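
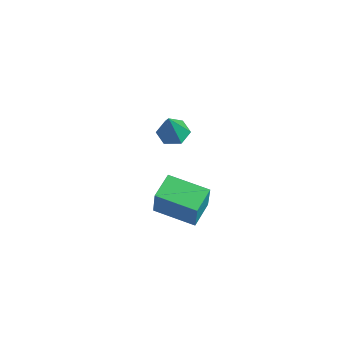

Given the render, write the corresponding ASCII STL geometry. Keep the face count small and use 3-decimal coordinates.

solid 
facet normal -0.304 0.342 -0.889
outer loop
vertex -1.443 1.847 -1.718
vertex -2.174 1.896 -1.449
vertex -1.69 2.505 -1.38
endloop
endfacet
facet normal 0.948 0.261 0.185
outer loop
vertex -1.443 1.847 -1.718
vertex -1.69 2.505 -1.38
vertex -1.646 1.304 0.089
endloop
endfacet
facet normal -0.305 0.343 -0.888
outer loop
vertex -1.69 2.505 -1.38
vertex -2.174 1.896 -1.449
vertex -2.42 2.554 -1.11
endloop
endfacet
facet normal 0.274 0.749 0.604
outer loop
vertex -1.69 2.505 -1.38
vertex -2.42 2.554 -1.11
vertex -1.646 1.304 0.089
endloop
endfacet
facet normal -0.305 0.344 -0.888
outer loop
vertex -2.42 2.554 -1.11
vertex -2.174 1.896 -1.449
vertex -2.904 1.946 -1.179
endloop
endfacet
facet normal -0.563 0.364 0.742
outer loop
vertex -2.42 2.554 -1.11
vertex -2.904 1.946 -1.179
vertex -1.646 1.304 0.089
endloop
endfacet
facet normal -0.305 0.342 -0.889
outer loop
vertex -2.904 1.946 -1.179
vertex -2.174 1.896 -1.449
vertex -2.657 1.288 -1.517
endloop
endfacet
facet normal -0.726 -0.510 0.462
outer loop
vertex -2.904 1.946 -1.179
vertex -2.657 1.288 -1.517
vertex -1.646 1.304 0.089
endloop
endfacet
facet normal -0.305 0.342 -0.889
outer loop
vertex -2.657 1.288 -1.517
vertex -2.174 1.896 -1.449
vertex -1.927 1.238 -1.787
endloop
endfacet
facet normal -0.052 -0.998 0.043
outer loop
vertex -2.657 1.288 -1.517
vertex -1.927 1.238 -1.787
vertex -1.646 1.304 0.089
endloop
endfacet
facet normal -0.304 0.342 -0.889
outer loop
vertex -1.927 1.238 -1.787
vertex -2.174 1.896 -1.449
vertex -1.443 1.847 -1.718
endloop
endfacet
facet normal 0.785 -0.613 -0.096
outer loop
vertex -1.927 1.238 -1.787
vertex -1.443 1.847 -1.718
vertex -1.646 1.304 0.089
endloop
endfacet
facet normal -0.807 -0.558 0.192
outer loop
vertex 2.688 -2.158 -0.476
vertex 2.053 -1.1 -0.068
vertex 2.165 -1.907 -1.945
endloop
endfacet
facet normal 0.489 -0.814 -0.313
outer loop
vertex 3.707 -0.84 -2.312
vertex 2.688 -2.158 -0.476
vertex 2.165 -1.907 -1.945
endloop
endfacet
facet normal -0.808 -0.558 0.192
outer loop
vertex 2.165 -1.907 -1.945
vertex 2.053 -1.1 -0.068
vertex 1.53 -0.848 -1.538
endloop
endfacet
facet normal -0.331 0.159 -0.930
outer loop
vertex 1.53 -0.848 -1.538
vertex 3.707 -0.84 -2.312
vertex 2.165 -1.907 -1.945
endloop
endfacet
facet normal 0.332 -0.160 0.930
outer loop
vertex 2.688 -2.158 -0.476
vertex 3.595 -0.033 -0.435
vertex 2.053 -1.1 -0.068
endloop
endfacet
facet normal 0.489 -0.814 -0.313
outer loop
vertex 4.23 -1.092 -0.842
vertex 2.688 -2.158 -0.476
vertex 3.707 -0.84 -2.312
endloop
endfacet
facet normal 0.331 -0.159 0.930
outer loop
vertex 4.23 -1.092 -0.842
vertex 3.595 -0.033 -0.435
vertex 2.688 -2.158 -0.476
endloop
endfacet
facet normal -0.489 0.814 0.313
outer loop
vertex 2.053 -1.1 -0.068
vertex 3.595 -0.033 -0.435
vertex 1.53 -0.848 -1.538
endloop
endfacet
facet normal -0.331 0.160 -0.930
outer loop
vertex 3.072 0.218 -1.904
vertex 3.707 -0.84 -2.312
vertex 1.53 -0.848 -1.538
endloop
endfacet
facet normal -0.489 0.814 0.313
outer loop
vertex 1.53 -0.848 -1.538
vertex 3.595 -0.033 -0.435
vertex 3.072 0.218 -1.904
endloop
endfacet
facet normal 0.807 0.558 -0.191
outer loop
vertex 3.072 0.218 -1.904
vertex 4.23 -1.092 -0.842
vertex 3.707 -0.84 -2.312
endloop
endfacet
facet normal 0.807 0.558 -0.192
outer loop
vertex 3.595 -0.033 -0.435
vertex 4.23 -1.092 -0.842
vertex 3.072 0.218 -1.904
endloop
endfacet

endsolid


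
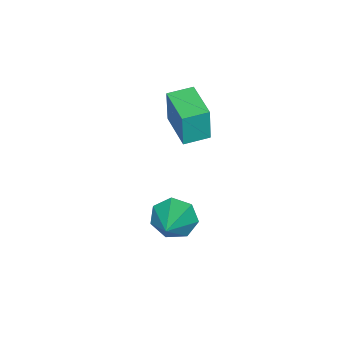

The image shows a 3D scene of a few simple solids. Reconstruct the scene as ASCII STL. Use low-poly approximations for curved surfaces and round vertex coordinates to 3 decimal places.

solid 
facet normal -0.565 -0.824 0.054
outer loop
vertex -3.151 -3.954 3.977
vertex -4.081 -3.313 4.031
vertex -3.27 -3.983 2.282
endloop
endfacet
facet normal 0.822 -0.567 -0.048
outer loop
vertex -2.299 -2.567 2.189
vertex -3.151 -3.954 3.977
vertex -3.27 -3.983 2.282
endloop
endfacet
facet normal -0.564 -0.824 0.054
outer loop
vertex -3.27 -3.983 2.282
vertex -4.081 -3.313 4.031
vertex -4.2 -3.343 2.336
endloop
endfacet
facet normal -0.070 -0.018 -0.997
outer loop
vertex -4.2 -3.343 2.336
vertex -2.299 -2.567 2.189
vertex -3.27 -3.983 2.282
endloop
endfacet
facet normal 0.070 0.018 0.997
outer loop
vertex -3.151 -3.954 3.977
vertex -3.11 -1.897 3.938
vertex -4.081 -3.313 4.031
endloop
endfacet
facet normal 0.823 -0.567 -0.048
outer loop
vertex -2.18 -2.537 3.884
vertex -3.151 -3.954 3.977
vertex -2.299 -2.567 2.189
endloop
endfacet
facet normal 0.070 0.018 0.997
outer loop
vertex -2.18 -2.537 3.884
vertex -3.11 -1.897 3.938
vertex -3.151 -3.954 3.977
endloop
endfacet
facet normal -0.822 0.567 0.048
outer loop
vertex -4.081 -3.313 4.031
vertex -3.11 -1.897 3.938
vertex -4.2 -3.343 2.336
endloop
endfacet
facet normal -0.070 -0.018 -0.997
outer loop
vertex -3.229 -1.926 2.243
vertex -2.299 -2.567 2.189
vertex -4.2 -3.343 2.336
endloop
endfacet
facet normal -0.822 0.567 0.048
outer loop
vertex -4.2 -3.343 2.336
vertex -3.11 -1.897 3.938
vertex -3.229 -1.926 2.243
endloop
endfacet
facet normal 0.565 0.824 -0.054
outer loop
vertex -3.229 -1.926 2.243
vertex -2.18 -2.537 3.884
vertex -2.299 -2.567 2.189
endloop
endfacet
facet normal 0.564 0.824 -0.054
outer loop
vertex -3.11 -1.897 3.938
vertex -2.18 -2.537 3.884
vertex -3.229 -1.926 2.243
endloop
endfacet
facet normal -0.804 -0.363 -0.472
outer loop
vertex 1.21 -1.606 0.645
vertex 0.692 -0.898 0.983
vertex 1.18 -0.936 0.181
endloop
endfacet
facet normal 0.878 -0.245 -0.411
outer loop
vertex 1.21 -1.606 0.645
vertex 1.18 -0.936 0.181
vertex 2.148 -0.242 1.837
endloop
endfacet
facet normal -0.804 -0.362 -0.472
outer loop
vertex 1.18 -0.936 0.181
vertex 0.692 -0.898 0.983
vertex 0.783 -0.237 0.321
endloop
endfacet
facet normal 0.650 0.486 -0.584
outer loop
vertex 1.18 -0.936 0.181
vertex 0.783 -0.237 0.321
vertex 2.148 -0.242 1.837
endloop
endfacet
facet normal -0.804 -0.362 -0.472
outer loop
vertex 0.783 -0.237 0.321
vertex 0.692 -0.898 0.983
vertex 0.318 -0.036 0.96
endloop
endfacet
facet normal 0.189 0.968 -0.167
outer loop
vertex 0.783 -0.237 0.321
vertex 0.318 -0.036 0.96
vertex 2.148 -0.242 1.837
endloop
endfacet
facet normal -0.804 -0.361 -0.472
outer loop
vertex 0.318 -0.036 0.96
vertex 0.692 -0.898 0.983
vertex 0.134 -0.483 1.616
endloop
endfacet
facet normal -0.158 0.836 0.525
outer loop
vertex 0.318 -0.036 0.96
vertex 0.134 -0.483 1.616
vertex 2.148 -0.242 1.837
endloop
endfacet
facet normal -0.804 -0.362 -0.471
outer loop
vertex 0.134 -0.483 1.616
vertex 0.692 -0.898 0.983
vertex 0.371 -1.243 1.796
endloop
endfacet
facet normal -0.130 0.190 0.973
outer loop
vertex 0.134 -0.483 1.616
vertex 0.371 -1.243 1.796
vertex 2.148 -0.242 1.837
endloop
endfacet
facet normal -0.804 -0.362 -0.471
outer loop
vertex 0.371 -1.243 1.796
vertex 0.692 -0.898 0.983
vertex 0.849 -1.743 1.364
endloop
endfacet
facet normal 0.253 -0.483 0.838
outer loop
vertex 0.371 -1.243 1.796
vertex 0.849 -1.743 1.364
vertex 2.148 -0.242 1.837
endloop
endfacet
facet normal -0.803 -0.362 -0.472
outer loop
vertex 0.849 -1.743 1.364
vertex 0.692 -0.898 0.983
vertex 1.21 -1.606 0.645
endloop
endfacet
facet normal 0.701 -0.677 0.223
outer loop
vertex 0.849 -1.743 1.364
vertex 1.21 -1.606 0.645
vertex 2.148 -0.242 1.837
endloop
endfacet

endsolid


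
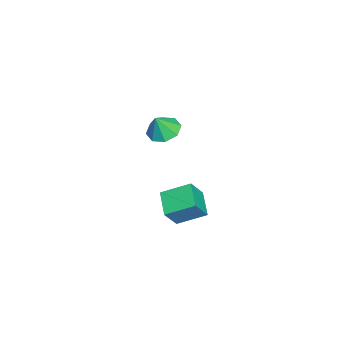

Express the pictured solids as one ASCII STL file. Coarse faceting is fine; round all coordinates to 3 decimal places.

solid 
facet normal -0.350 0.263 -0.899
outer loop
vertex -3.332 0.419 -3.762
vertex -4.157 0.933 -3.291
vertex -3.159 1.21 -3.598
endloop
endfacet
facet normal 0.952 -0.246 0.183
outer loop
vertex -3.332 0.419 -3.762
vertex -3.159 1.21 -3.598
vertex -3.643 0.547 -1.969
endloop
endfacet
facet normal -0.350 0.263 -0.899
outer loop
vertex -3.159 1.21 -3.598
vertex -4.157 0.933 -3.291
vertex -3.57 1.839 -3.254
endloop
endfacet
facet normal 0.853 0.343 0.393
outer loop
vertex -3.159 1.21 -3.598
vertex -3.57 1.839 -3.254
vertex -3.643 0.547 -1.969
endloop
endfacet
facet normal -0.349 0.263 -0.899
outer loop
vertex -3.57 1.839 -3.254
vertex -4.157 0.933 -3.291
vertex -4.325 1.938 -2.932
endloop
endfacet
facet normal 0.370 0.645 0.669
outer loop
vertex -3.57 1.839 -3.254
vertex -4.325 1.938 -2.932
vertex -3.643 0.547 -1.969
endloop
endfacet
facet normal -0.350 0.263 -0.899
outer loop
vertex -4.325 1.938 -2.932
vertex -4.157 0.933 -3.291
vertex -4.981 1.448 -2.82
endloop
endfacet
facet normal -0.215 0.482 0.849
outer loop
vertex -4.325 1.938 -2.932
vertex -4.981 1.448 -2.82
vertex -3.643 0.547 -1.969
endloop
endfacet
facet normal -0.350 0.263 -0.899
outer loop
vertex -4.981 1.448 -2.82
vertex -4.157 0.933 -3.291
vertex -5.155 0.656 -2.984
endloop
endfacet
facet normal -0.559 -0.049 0.828
outer loop
vertex -4.981 1.448 -2.82
vertex -5.155 0.656 -2.984
vertex -3.643 0.547 -1.969
endloop
endfacet
facet normal -0.350 0.263 -0.899
outer loop
vertex -5.155 0.656 -2.984
vertex -4.157 0.933 -3.291
vertex -4.743 0.027 -3.328
endloop
endfacet
facet normal -0.460 -0.639 0.617
outer loop
vertex -5.155 0.656 -2.984
vertex -4.743 0.027 -3.328
vertex -3.643 0.547 -1.969
endloop
endfacet
facet normal -0.350 0.263 -0.899
outer loop
vertex -4.743 0.027 -3.328
vertex -4.157 0.933 -3.291
vertex -3.989 -0.071 -3.65
endloop
endfacet
facet normal 0.023 -0.940 0.341
outer loop
vertex -4.743 0.027 -3.328
vertex -3.989 -0.071 -3.65
vertex -3.643 0.547 -1.969
endloop
endfacet
facet normal -0.349 0.263 -0.899
outer loop
vertex -3.989 -0.071 -3.65
vertex -4.157 0.933 -3.291
vertex -3.332 0.419 -3.762
endloop
endfacet
facet normal 0.608 -0.778 0.161
outer loop
vertex -3.989 -0.071 -3.65
vertex -3.332 0.419 -3.762
vertex -3.643 0.547 -1.969
endloop
endfacet
facet normal -0.473 0.339 -0.814
outer loop
vertex 1.986 2.526 -4.646
vertex 1.773 4.184 -3.832
vertex 3.445 3.027 -5.285
endloop
endfacet
facet normal 0.115 -0.892 -0.437
outer loop
vertex 4.187 2.496 -4.008
vertex 1.986 2.526 -4.646
vertex 3.445 3.027 -5.285
endloop
endfacet
facet normal -0.473 0.338 -0.814
outer loop
vertex 3.445 3.027 -5.285
vertex 1.773 4.184 -3.832
vertex 3.231 4.686 -4.471
endloop
endfacet
facet normal 0.874 0.300 -0.383
outer loop
vertex 3.231 4.686 -4.471
vertex 4.187 2.496 -4.008
vertex 3.445 3.027 -5.285
endloop
endfacet
facet normal -0.874 -0.300 0.383
outer loop
vertex 1.986 2.526 -4.646
vertex 2.515 3.653 -2.555
vertex 1.773 4.184 -3.832
endloop
endfacet
facet normal 0.115 -0.891 -0.438
outer loop
vertex 2.729 1.994 -3.369
vertex 1.986 2.526 -4.646
vertex 4.187 2.496 -4.008
endloop
endfacet
facet normal -0.873 -0.301 0.383
outer loop
vertex 2.729 1.994 -3.369
vertex 2.515 3.653 -2.555
vertex 1.986 2.526 -4.646
endloop
endfacet
facet normal -0.115 0.892 0.438
outer loop
vertex 1.773 4.184 -3.832
vertex 2.515 3.653 -2.555
vertex 3.231 4.686 -4.471
endloop
endfacet
facet normal 0.874 0.300 -0.383
outer loop
vertex 3.974 4.154 -3.194
vertex 4.187 2.496 -4.008
vertex 3.231 4.686 -4.471
endloop
endfacet
facet normal -0.114 0.892 0.438
outer loop
vertex 3.231 4.686 -4.471
vertex 2.515 3.653 -2.555
vertex 3.974 4.154 -3.194
endloop
endfacet
facet normal 0.473 -0.339 0.813
outer loop
vertex 3.974 4.154 -3.194
vertex 2.729 1.994 -3.369
vertex 4.187 2.496 -4.008
endloop
endfacet
facet normal 0.473 -0.338 0.814
outer loop
vertex 2.515 3.653 -2.555
vertex 2.729 1.994 -3.369
vertex 3.974 4.154 -3.194
endloop
endfacet

endsolid


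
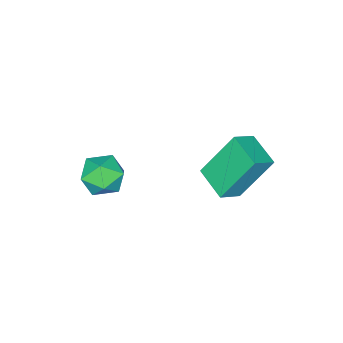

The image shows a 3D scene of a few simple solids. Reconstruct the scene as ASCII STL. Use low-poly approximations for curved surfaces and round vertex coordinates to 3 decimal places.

solid 
facet normal -0.516 0.839 -0.172
outer loop
vertex 3.139 -0.683 -4.227
vertex 2.373 -1.096 -3.946
vertex 2.898 -0.65 -3.345
endloop
endfacet
facet normal 0.159 0.987 0.006
outer loop
vertex 3.139 -0.683 -4.227
vertex 2.898 -0.65 -3.345
vertex 3.773 -0.789 -3.576
endloop
endfacet
facet normal 0.588 0.663 -0.464
outer loop
vertex 3.139 -0.683 -4.227
vertex 3.773 -0.789 -3.576
vertex 3.787 -1.322 -4.319
endloop
endfacet
facet normal 0.178 0.315 -0.932
outer loop
vertex 3.139 -0.683 -4.227
vertex 3.787 -1.322 -4.319
vertex 2.922 -1.512 -4.548
endloop
endfacet
facet normal -0.504 0.423 -0.753
outer loop
vertex 3.139 -0.683 -4.227
vertex 2.922 -1.512 -4.548
vertex 2.373 -1.096 -3.946
endloop
endfacet
facet normal 0.284 0.706 0.650
outer loop
vertex 3.773 -0.789 -3.576
vertex 2.898 -0.65 -3.345
vertex 3.398 -1.268 -2.892
endloop
endfacet
facet normal -0.808 0.465 0.361
outer loop
vertex 2.898 -0.65 -3.345
vertex 2.373 -1.096 -3.946
vertex 2.533 -1.458 -3.121
endloop
endfacet
facet normal -0.790 -0.206 -0.578
outer loop
vertex 2.373 -1.096 -3.946
vertex 2.922 -1.512 -4.548
vertex 2.547 -1.991 -3.864
endloop
endfacet
facet normal 0.314 -0.383 -0.869
outer loop
vertex 2.922 -1.512 -4.548
vertex 3.787 -1.322 -4.319
vertex 3.422 -2.13 -4.095
endloop
endfacet
facet normal 0.977 0.180 -0.111
outer loop
vertex 3.787 -1.322 -4.319
vertex 3.773 -0.789 -3.576
vertex 3.947 -1.684 -3.494
endloop
endfacet
facet normal -0.178 -0.315 0.932
outer loop
vertex 3.181 -2.097 -3.213
vertex 3.398 -1.268 -2.892
vertex 2.533 -1.458 -3.121
endloop
endfacet
facet normal -0.588 -0.663 0.464
outer loop
vertex 3.181 -2.097 -3.213
vertex 2.533 -1.458 -3.121
vertex 2.547 -1.991 -3.864
endloop
endfacet
facet normal -0.159 -0.987 -0.006
outer loop
vertex 3.181 -2.097 -3.213
vertex 2.547 -1.991 -3.864
vertex 3.422 -2.13 -4.095
endloop
endfacet
facet normal 0.516 -0.839 0.172
outer loop
vertex 3.181 -2.097 -3.213
vertex 3.422 -2.13 -4.095
vertex 3.947 -1.684 -3.494
endloop
endfacet
facet normal 0.504 -0.423 0.753
outer loop
vertex 3.181 -2.097 -3.213
vertex 3.947 -1.684 -3.494
vertex 3.398 -1.268 -2.892
endloop
endfacet
facet normal -0.314 0.383 0.869
outer loop
vertex 2.533 -1.458 -3.121
vertex 3.398 -1.268 -2.892
vertex 2.898 -0.65 -3.345
endloop
endfacet
facet normal -0.977 -0.180 0.111
outer loop
vertex 2.547 -1.991 -3.864
vertex 2.533 -1.458 -3.121
vertex 2.373 -1.096 -3.946
endloop
endfacet
facet normal -0.284 -0.706 -0.650
outer loop
vertex 3.422 -2.13 -4.095
vertex 2.547 -1.991 -3.864
vertex 2.922 -1.512 -4.548
endloop
endfacet
facet normal 0.808 -0.465 -0.361
outer loop
vertex 3.947 -1.684 -3.494
vertex 3.422 -2.13 -4.095
vertex 3.787 -1.322 -4.319
endloop
endfacet
facet normal 0.790 0.206 0.578
outer loop
vertex 3.398 -1.268 -2.892
vertex 3.947 -1.684 -3.494
vertex 3.773 -0.789 -3.576
endloop
endfacet
facet normal -0.834 0.199 -0.514
outer loop
vertex -0.427 2.342 -1.9
vertex 0.043 3.575 -2.185
vertex 0.463 1.603 -3.629
endloop
endfacet
facet normal -0.347 -0.914 0.212
outer loop
vertex 1.297 1.405 -3.115
vertex -0.427 2.342 -1.9
vertex 0.463 1.603 -3.629
endloop
endfacet
facet normal -0.834 0.199 -0.514
outer loop
vertex 0.463 1.603 -3.629
vertex 0.043 3.575 -2.185
vertex 0.932 2.836 -3.914
endloop
endfacet
facet normal 0.428 -0.355 -0.831
outer loop
vertex 0.932 2.836 -3.914
vertex 1.297 1.405 -3.115
vertex 0.463 1.603 -3.629
endloop
endfacet
facet normal -0.428 0.355 0.831
outer loop
vertex -0.427 2.342 -1.9
vertex 0.877 3.377 -1.671
vertex 0.043 3.575 -2.185
endloop
endfacet
facet normal -0.347 -0.914 0.212
outer loop
vertex 0.408 2.144 -1.386
vertex -0.427 2.342 -1.9
vertex 1.297 1.405 -3.115
endloop
endfacet
facet normal -0.428 0.355 0.831
outer loop
vertex 0.408 2.144 -1.386
vertex 0.877 3.377 -1.671
vertex -0.427 2.342 -1.9
endloop
endfacet
facet normal 0.347 0.913 -0.212
outer loop
vertex 0.043 3.575 -2.185
vertex 0.877 3.377 -1.671
vertex 0.932 2.836 -3.914
endloop
endfacet
facet normal 0.428 -0.355 -0.831
outer loop
vertex 1.767 2.638 -3.4
vertex 1.297 1.405 -3.115
vertex 0.932 2.836 -3.914
endloop
endfacet
facet normal 0.347 0.914 -0.212
outer loop
vertex 0.932 2.836 -3.914
vertex 0.877 3.377 -1.671
vertex 1.767 2.638 -3.4
endloop
endfacet
facet normal 0.834 -0.199 0.514
outer loop
vertex 1.767 2.638 -3.4
vertex 0.408 2.144 -1.386
vertex 1.297 1.405 -3.115
endloop
endfacet
facet normal 0.834 -0.198 0.514
outer loop
vertex 0.877 3.377 -1.671
vertex 0.408 2.144 -1.386
vertex 1.767 2.638 -3.4
endloop
endfacet

endsolid


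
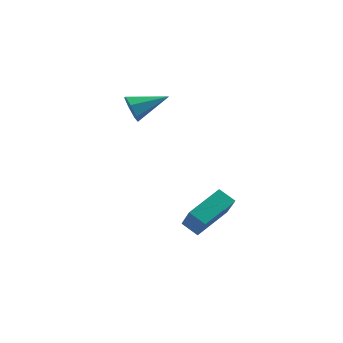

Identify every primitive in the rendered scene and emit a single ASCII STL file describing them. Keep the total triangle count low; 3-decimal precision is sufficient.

solid 
facet normal -0.840 -0.445 -0.311
outer loop
vertex 0.14 1.742 2.874
vertex -0.242 1.975 3.573
vertex -0.19 2.381 2.851
endloop
endfacet
facet normal 0.577 0.270 -0.771
outer loop
vertex 0.14 1.742 2.874
vertex -0.19 2.381 2.851
vertex 1.362 2.825 4.167
endloop
endfacet
facet normal -0.840 -0.445 -0.311
outer loop
vertex -0.19 2.381 2.851
vertex -0.242 1.975 3.573
vertex -0.56 2.715 3.372
endloop
endfacet
facet normal 0.141 0.876 -0.462
outer loop
vertex -0.19 2.381 2.851
vertex -0.56 2.715 3.372
vertex 1.362 2.825 4.167
endloop
endfacet
facet normal -0.840 -0.445 -0.311
outer loop
vertex -0.56 2.715 3.372
vertex -0.242 1.975 3.573
vertex -0.69 2.491 4.044
endloop
endfacet
facet normal -0.171 0.944 0.282
outer loop
vertex -0.56 2.715 3.372
vertex -0.69 2.491 4.044
vertex 1.362 2.825 4.167
endloop
endfacet
facet normal -0.840 -0.445 -0.311
outer loop
vertex -0.69 2.491 4.044
vertex -0.242 1.975 3.573
vertex -0.483 1.879 4.362
endloop
endfacet
facet normal -0.123 0.425 0.897
outer loop
vertex -0.69 2.491 4.044
vertex -0.483 1.879 4.362
vertex 1.362 2.825 4.167
endloop
endfacet
facet normal -0.839 -0.446 -0.311
outer loop
vertex -0.483 1.879 4.362
vertex -0.242 1.975 3.573
vertex -0.094 1.339 4.086
endloop
endfacet
facet normal 0.248 -0.293 0.923
outer loop
vertex -0.483 1.879 4.362
vertex -0.094 1.339 4.086
vertex 1.362 2.825 4.167
endloop
endfacet
facet normal -0.840 -0.446 -0.310
outer loop
vertex -0.094 1.339 4.086
vertex -0.242 1.975 3.573
vertex 0.183 1.278 3.424
endloop
endfacet
facet normal 0.663 -0.668 0.339
outer loop
vertex -0.094 1.339 4.086
vertex 0.183 1.278 3.424
vertex 1.362 2.825 4.167
endloop
endfacet
facet normal -0.840 -0.446 -0.310
outer loop
vertex 0.183 1.278 3.424
vertex -0.242 1.975 3.573
vertex 0.14 1.742 2.874
endloop
endfacet
facet normal 0.809 -0.417 -0.415
outer loop
vertex 0.183 1.278 3.424
vertex 0.14 1.742 2.874
vertex 1.362 2.825 4.167
endloop
endfacet
facet normal -0.489 -0.788 -0.373
outer loop
vertex 3.127 -0.728 -1.517
vertex 2.568 0.224 -2.796
vertex 3.934 -0.975 -2.054
endloop
endfacet
facet normal 0.331 -0.564 0.757
outer loop
vertex 4.972 0.696 -1.264
vertex 3.127 -0.728 -1.517
vertex 3.934 -0.975 -2.054
endloop
endfacet
facet normal -0.489 -0.788 -0.373
outer loop
vertex 3.934 -0.975 -2.054
vertex 2.568 0.224 -2.796
vertex 3.375 -0.023 -3.333
endloop
endfacet
facet normal 0.807 -0.247 -0.537
outer loop
vertex 3.375 -0.023 -3.333
vertex 4.972 0.696 -1.264
vertex 3.934 -0.975 -2.054
endloop
endfacet
facet normal -0.807 0.247 0.537
outer loop
vertex 3.127 -0.728 -1.517
vertex 3.606 1.895 -2.006
vertex 2.568 0.224 -2.796
endloop
endfacet
facet normal 0.331 -0.564 0.757
outer loop
vertex 4.165 0.943 -0.727
vertex 3.127 -0.728 -1.517
vertex 4.972 0.696 -1.264
endloop
endfacet
facet normal -0.807 0.247 0.537
outer loop
vertex 4.165 0.943 -0.727
vertex 3.606 1.895 -2.006
vertex 3.127 -0.728 -1.517
endloop
endfacet
facet normal -0.331 0.564 -0.757
outer loop
vertex 2.568 0.224 -2.796
vertex 3.606 1.895 -2.006
vertex 3.375 -0.023 -3.333
endloop
endfacet
facet normal 0.807 -0.247 -0.537
outer loop
vertex 4.413 1.648 -2.543
vertex 4.972 0.696 -1.264
vertex 3.375 -0.023 -3.333
endloop
endfacet
facet normal -0.331 0.564 -0.757
outer loop
vertex 3.375 -0.023 -3.333
vertex 3.606 1.895 -2.006
vertex 4.413 1.648 -2.543
endloop
endfacet
facet normal 0.489 0.788 0.373
outer loop
vertex 4.413 1.648 -2.543
vertex 4.165 0.943 -0.727
vertex 4.972 0.696 -1.264
endloop
endfacet
facet normal 0.489 0.788 0.373
outer loop
vertex 3.606 1.895 -2.006
vertex 4.165 0.943 -0.727
vertex 4.413 1.648 -2.543
endloop
endfacet

endsolid


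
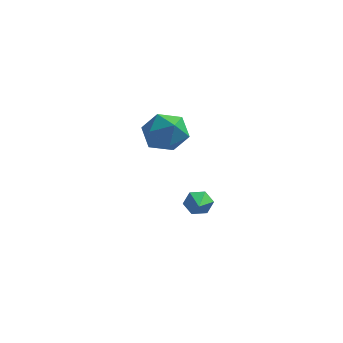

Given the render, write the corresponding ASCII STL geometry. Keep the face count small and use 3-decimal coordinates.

solid 
facet normal -0.232 0.870 -0.436
outer loop
vertex -2.181 4.222 -3.254
vertex -2.543 4.338 -2.83
vertex -1.999 4.502 -2.792
endloop
endfacet
facet normal 0.948 -0.160 -0.276
outer loop
vertex -2.181 4.222 -3.254
vertex -1.999 4.502 -2.792
vertex -2.077 2.582 -1.95
endloop
endfacet
facet normal -0.232 0.870 -0.436
outer loop
vertex -1.999 4.502 -2.792
vertex -2.543 4.338 -2.83
vertex -2.361 4.618 -2.368
endloop
endfacet
facet normal 0.770 0.230 0.595
outer loop
vertex -1.999 4.502 -2.792
vertex -2.361 4.618 -2.368
vertex -2.077 2.582 -1.95
endloop
endfacet
facet normal -0.230 0.870 -0.437
outer loop
vertex -2.361 4.618 -2.368
vertex -2.543 4.338 -2.83
vertex -2.906 4.455 -2.406
endloop
endfacet
facet normal -0.123 0.183 0.975
outer loop
vertex -2.361 4.618 -2.368
vertex -2.906 4.455 -2.406
vertex -2.077 2.582 -1.95
endloop
endfacet
facet normal -0.230 0.870 -0.437
outer loop
vertex -2.906 4.455 -2.406
vertex -2.543 4.338 -2.83
vertex -3.088 4.175 -2.868
endloop
endfacet
facet normal -0.838 -0.253 0.484
outer loop
vertex -2.906 4.455 -2.406
vertex -3.088 4.175 -2.868
vertex -2.077 2.582 -1.95
endloop
endfacet
facet normal -0.230 0.871 -0.435
outer loop
vertex -3.088 4.175 -2.868
vertex -2.543 4.338 -2.83
vertex -2.725 4.059 -3.292
endloop
endfacet
facet normal -0.660 -0.643 -0.389
outer loop
vertex -3.088 4.175 -2.868
vertex -2.725 4.059 -3.292
vertex -2.077 2.582 -1.95
endloop
endfacet
facet normal -0.230 0.870 -0.435
outer loop
vertex -2.725 4.059 -3.292
vertex -2.543 4.338 -2.83
vertex -2.181 4.222 -3.254
endloop
endfacet
facet normal 0.232 -0.596 -0.768
outer loop
vertex -2.725 4.059 -3.292
vertex -2.181 4.222 -3.254
vertex -2.077 2.582 -1.95
endloop
endfacet
facet normal 0.235 0.947 0.221
outer loop
vertex -2.844 3.003 1.518
vertex -3.572 3.051 2.087
vertex -2.751 2.772 2.409
endloop
endfacet
facet normal 0.820 0.569 0.062
outer loop
vertex -2.844 3.003 1.518
vertex -2.751 2.772 2.409
vertex -2.346 2.26 1.754
endloop
endfacet
facet normal 0.742 0.308 -0.596
outer loop
vertex -2.844 3.003 1.518
vertex -2.346 2.26 1.754
vertex -2.916 2.223 1.026
endloop
endfacet
facet normal 0.108 0.523 -0.845
outer loop
vertex -2.844 3.003 1.518
vertex -2.916 2.223 1.026
vertex -3.674 2.712 1.232
endloop
endfacet
facet normal -0.205 0.918 -0.340
outer loop
vertex -2.844 3.003 1.518
vertex -3.674 2.712 1.232
vertex -3.572 3.051 2.087
endloop
endfacet
facet normal 0.857 0.019 0.515
outer loop
vertex -2.346 2.26 1.754
vertex -2.751 2.772 2.409
vertex -2.766 1.848 2.468
endloop
endfacet
facet normal -0.089 0.629 0.772
outer loop
vertex -2.751 2.772 2.409
vertex -3.572 3.051 2.087
vertex -3.524 2.337 2.674
endloop
endfacet
facet normal -0.801 0.583 -0.135
outer loop
vertex -3.572 3.051 2.087
vertex -3.674 2.712 1.232
vertex -4.094 2.3 1.946
endloop
endfacet
facet normal -0.295 -0.056 -0.954
outer loop
vertex -3.674 2.712 1.232
vertex -2.916 2.223 1.026
vertex -3.689 1.788 1.291
endloop
endfacet
facet normal 0.730 -0.404 -0.551
outer loop
vertex -2.916 2.223 1.026
vertex -2.346 2.26 1.754
vertex -2.868 1.509 1.613
endloop
endfacet
facet normal -0.108 -0.523 0.845
outer loop
vertex -3.596 1.557 2.182
vertex -2.766 1.848 2.468
vertex -3.524 2.337 2.674
endloop
endfacet
facet normal -0.742 -0.308 0.596
outer loop
vertex -3.596 1.557 2.182
vertex -3.524 2.337 2.674
vertex -4.094 2.3 1.946
endloop
endfacet
facet normal -0.820 -0.569 -0.062
outer loop
vertex -3.596 1.557 2.182
vertex -4.094 2.3 1.946
vertex -3.689 1.788 1.291
endloop
endfacet
facet normal -0.235 -0.947 -0.221
outer loop
vertex -3.596 1.557 2.182
vertex -3.689 1.788 1.291
vertex -2.868 1.509 1.613
endloop
endfacet
facet normal 0.205 -0.918 0.340
outer loop
vertex -3.596 1.557 2.182
vertex -2.868 1.509 1.613
vertex -2.766 1.848 2.468
endloop
endfacet
facet normal 0.295 0.056 0.954
outer loop
vertex -3.524 2.337 2.674
vertex -2.766 1.848 2.468
vertex -2.751 2.772 2.409
endloop
endfacet
facet normal -0.730 0.404 0.551
outer loop
vertex -4.094 2.3 1.946
vertex -3.524 2.337 2.674
vertex -3.572 3.051 2.087
endloop
endfacet
facet normal -0.857 -0.019 -0.515
outer loop
vertex -3.689 1.788 1.291
vertex -4.094 2.3 1.946
vertex -3.674 2.712 1.232
endloop
endfacet
facet normal 0.089 -0.629 -0.772
outer loop
vertex -2.868 1.509 1.613
vertex -3.689 1.788 1.291
vertex -2.916 2.223 1.026
endloop
endfacet
facet normal 0.801 -0.583 0.135
outer loop
vertex -2.766 1.848 2.468
vertex -2.868 1.509 1.613
vertex -2.346 2.26 1.754
endloop
endfacet

endsolid


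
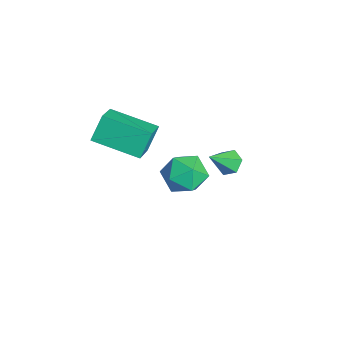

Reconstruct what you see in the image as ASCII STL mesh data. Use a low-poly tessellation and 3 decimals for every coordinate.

solid 
facet normal -0.684 -0.585 0.435
outer loop
vertex 0.999 -1.708 1.434
vertex 1.544 -2.495 1.233
vertex 1.67 -2.015 2.076
endloop
endfacet
facet normal -0.675 0.061 0.735
outer loop
vertex 0.999 -1.708 1.434
vertex 1.67 -2.015 2.076
vertex 1.564 -1.059 1.899
endloop
endfacet
facet normal -0.809 0.543 0.225
outer loop
vertex 0.999 -1.708 1.434
vertex 1.564 -1.059 1.899
vertex 1.374 -0.948 0.946
endloop
endfacet
facet normal -0.900 0.194 -0.390
outer loop
vertex 0.999 -1.708 1.434
vertex 1.374 -0.948 0.946
vertex 1.361 -1.835 0.535
endloop
endfacet
facet normal -0.824 -0.504 -0.260
outer loop
vertex 0.999 -1.708 1.434
vertex 1.361 -1.835 0.535
vertex 1.544 -2.495 1.233
endloop
endfacet
facet normal -0.017 0.180 0.983
outer loop
vertex 1.564 -1.059 1.899
vertex 1.67 -2.015 2.076
vertex 2.459 -1.445 1.985
endloop
endfacet
facet normal -0.032 -0.867 0.498
outer loop
vertex 1.67 -2.015 2.076
vertex 1.544 -2.495 1.233
vertex 2.446 -2.332 1.574
endloop
endfacet
facet normal -0.257 -0.735 -0.628
outer loop
vertex 1.544 -2.495 1.233
vertex 1.361 -1.835 0.535
vertex 2.256 -2.221 0.621
endloop
endfacet
facet normal -0.381 0.393 -0.837
outer loop
vertex 1.361 -1.835 0.535
vertex 1.374 -0.948 0.946
vertex 2.15 -1.265 0.444
endloop
endfacet
facet normal -0.233 0.959 0.158
outer loop
vertex 1.374 -0.948 0.946
vertex 1.564 -1.059 1.899
vertex 2.276 -0.785 1.287
endloop
endfacet
facet normal 0.900 -0.194 0.390
outer loop
vertex 2.821 -1.572 1.086
vertex 2.459 -1.445 1.985
vertex 2.446 -2.332 1.574
endloop
endfacet
facet normal 0.809 -0.543 -0.225
outer loop
vertex 2.821 -1.572 1.086
vertex 2.446 -2.332 1.574
vertex 2.256 -2.221 0.621
endloop
endfacet
facet normal 0.675 -0.061 -0.735
outer loop
vertex 2.821 -1.572 1.086
vertex 2.256 -2.221 0.621
vertex 2.15 -1.265 0.444
endloop
endfacet
facet normal 0.684 0.585 -0.435
outer loop
vertex 2.821 -1.572 1.086
vertex 2.15 -1.265 0.444
vertex 2.276 -0.785 1.287
endloop
endfacet
facet normal 0.824 0.504 0.260
outer loop
vertex 2.821 -1.572 1.086
vertex 2.276 -0.785 1.287
vertex 2.459 -1.445 1.985
endloop
endfacet
facet normal 0.381 -0.393 0.837
outer loop
vertex 2.446 -2.332 1.574
vertex 2.459 -1.445 1.985
vertex 1.67 -2.015 2.076
endloop
endfacet
facet normal 0.233 -0.959 -0.158
outer loop
vertex 2.256 -2.221 0.621
vertex 2.446 -2.332 1.574
vertex 1.544 -2.495 1.233
endloop
endfacet
facet normal 0.017 -0.180 -0.983
outer loop
vertex 2.15 -1.265 0.444
vertex 2.256 -2.221 0.621
vertex 1.361 -1.835 0.535
endloop
endfacet
facet normal 0.032 0.867 -0.498
outer loop
vertex 2.276 -0.785 1.287
vertex 2.15 -1.265 0.444
vertex 1.374 -0.948 0.946
endloop
endfacet
facet normal 0.257 0.735 0.628
outer loop
vertex 2.459 -1.445 1.985
vertex 2.276 -0.785 1.287
vertex 1.564 -1.059 1.899
endloop
endfacet
facet normal -0.311 0.657 -0.687
outer loop
vertex -2.23 0.954 -3.332
vertex -2.558 1.269 -2.882
vertex -1.951 1.428 -3.005
endloop
endfacet
facet normal 0.900 -0.364 -0.240
outer loop
vertex -2.23 0.954 -3.332
vertex -1.951 1.428 -3.005
vertex -2.102 0.311 -1.878
endloop
endfacet
facet normal -0.311 0.656 -0.688
outer loop
vertex -1.951 1.428 -3.005
vertex -2.558 1.269 -2.882
vertex -2.279 1.744 -2.555
endloop
endfacet
facet normal 0.859 0.302 0.414
outer loop
vertex -1.951 1.428 -3.005
vertex -2.279 1.744 -2.555
vertex -2.102 0.311 -1.878
endloop
endfacet
facet normal -0.313 0.656 -0.686
outer loop
vertex -2.279 1.744 -2.555
vertex -2.558 1.269 -2.882
vertex -2.886 1.584 -2.431
endloop
endfacet
facet normal 0.069 0.433 0.899
outer loop
vertex -2.279 1.744 -2.555
vertex -2.886 1.584 -2.431
vertex -2.102 0.311 -1.878
endloop
endfacet
facet normal -0.312 0.657 -0.686
outer loop
vertex -2.886 1.584 -2.431
vertex -2.558 1.269 -2.882
vertex -3.165 1.11 -2.758
endloop
endfacet
facet normal -0.679 -0.102 0.727
outer loop
vertex -2.886 1.584 -2.431
vertex -3.165 1.11 -2.758
vertex -2.102 0.311 -1.878
endloop
endfacet
facet normal -0.312 0.655 -0.688
outer loop
vertex -3.165 1.11 -2.758
vertex -2.558 1.269 -2.882
vertex -2.837 0.794 -3.208
endloop
endfacet
facet normal -0.638 -0.767 0.074
outer loop
vertex -3.165 1.11 -2.758
vertex -2.837 0.794 -3.208
vertex -2.102 0.311 -1.878
endloop
endfacet
facet normal -0.313 0.656 -0.687
outer loop
vertex -2.837 0.794 -3.208
vertex -2.558 1.269 -2.882
vertex -2.23 0.954 -3.332
endloop
endfacet
facet normal 0.153 -0.899 -0.411
outer loop
vertex -2.837 0.794 -3.208
vertex -2.23 0.954 -3.332
vertex -2.102 0.311 -1.878
endloop
endfacet
facet normal -0.515 -0.823 0.241
outer loop
vertex -0.576 -4.703 1.648
vertex -0.966 -4.157 2.679
vertex -1.771 -4.169 0.914
endloop
endfacet
facet normal 0.317 -0.444 -0.838
outer loop
vertex -0.714 -2.483 0.421
vertex -0.576 -4.703 1.648
vertex -1.771 -4.169 0.914
endloop
endfacet
facet normal -0.516 -0.822 0.241
outer loop
vertex -1.771 -4.169 0.914
vertex -0.966 -4.157 2.679
vertex -2.16 -3.623 1.946
endloop
endfacet
facet normal -0.796 0.356 -0.489
outer loop
vertex -2.16 -3.623 1.946
vertex -0.714 -2.483 0.421
vertex -1.771 -4.169 0.914
endloop
endfacet
facet normal 0.796 -0.356 0.490
outer loop
vertex -0.576 -4.703 1.648
vertex 0.091 -2.471 2.186
vertex -0.966 -4.157 2.679
endloop
endfacet
facet normal 0.316 -0.444 -0.838
outer loop
vertex 0.48 -3.017 1.154
vertex -0.576 -4.703 1.648
vertex -0.714 -2.483 0.421
endloop
endfacet
facet normal 0.797 -0.356 0.489
outer loop
vertex 0.48 -3.017 1.154
vertex 0.091 -2.471 2.186
vertex -0.576 -4.703 1.648
endloop
endfacet
facet normal -0.316 0.444 0.839
outer loop
vertex -0.966 -4.157 2.679
vertex 0.091 -2.471 2.186
vertex -2.16 -3.623 1.946
endloop
endfacet
facet normal -0.796 0.355 -0.489
outer loop
vertex -1.104 -1.937 1.452
vertex -0.714 -2.483 0.421
vertex -2.16 -3.623 1.946
endloop
endfacet
facet normal -0.317 0.444 0.838
outer loop
vertex -2.16 -3.623 1.946
vertex 0.091 -2.471 2.186
vertex -1.104 -1.937 1.452
endloop
endfacet
facet normal 0.515 0.822 -0.241
outer loop
vertex -1.104 -1.937 1.452
vertex 0.48 -3.017 1.154
vertex -0.714 -2.483 0.421
endloop
endfacet
facet normal 0.515 0.822 -0.241
outer loop
vertex 0.091 -2.471 2.186
vertex 0.48 -3.017 1.154
vertex -1.104 -1.937 1.452
endloop
endfacet

endsolid


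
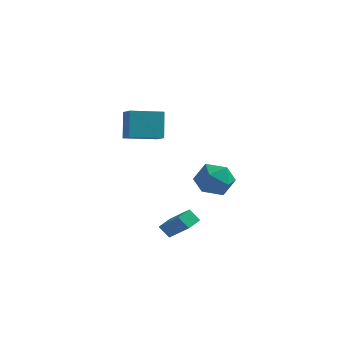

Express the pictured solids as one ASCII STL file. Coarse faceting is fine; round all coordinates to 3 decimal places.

solid 
facet normal -0.586 0.670 -0.455
outer loop
vertex -2.653 -1.262 3.03
vertex -1.22 -0.216 2.726
vertex -2.401 -2.033 1.571
endloop
endfacet
facet normal -0.796 -0.581 0.169
outer loop
vertex -1.78 -2.744 2.054
vertex -2.653 -1.262 3.03
vertex -2.401 -2.033 1.571
endloop
endfacet
facet normal -0.585 0.670 -0.456
outer loop
vertex -2.401 -2.033 1.571
vertex -1.22 -0.216 2.726
vertex -0.967 -0.988 1.267
endloop
endfacet
facet normal 0.151 -0.462 -0.874
outer loop
vertex -0.967 -0.988 1.267
vertex -1.78 -2.744 2.054
vertex -2.401 -2.033 1.571
endloop
endfacet
facet normal -0.151 0.462 0.874
outer loop
vertex -2.653 -1.262 3.03
vertex -0.599 -0.927 3.209
vertex -1.22 -0.216 2.726
endloop
endfacet
facet normal -0.796 -0.581 0.169
outer loop
vertex -2.033 -1.972 3.513
vertex -2.653 -1.262 3.03
vertex -1.78 -2.744 2.054
endloop
endfacet
facet normal -0.152 0.462 0.874
outer loop
vertex -2.033 -1.972 3.513
vertex -0.599 -0.927 3.209
vertex -2.653 -1.262 3.03
endloop
endfacet
facet normal 0.796 0.581 -0.169
outer loop
vertex -1.22 -0.216 2.726
vertex -0.599 -0.927 3.209
vertex -0.967 -0.988 1.267
endloop
endfacet
facet normal 0.152 -0.462 -0.874
outer loop
vertex -0.347 -1.698 1.75
vertex -1.78 -2.744 2.054
vertex -0.967 -0.988 1.267
endloop
endfacet
facet normal 0.797 0.580 -0.169
outer loop
vertex -0.967 -0.988 1.267
vertex -0.599 -0.927 3.209
vertex -0.347 -1.698 1.75
endloop
endfacet
facet normal 0.586 -0.670 0.456
outer loop
vertex -0.347 -1.698 1.75
vertex -2.033 -1.972 3.513
vertex -1.78 -2.744 2.054
endloop
endfacet
facet normal 0.585 -0.671 0.456
outer loop
vertex -0.599 -0.927 3.209
vertex -2.033 -1.972 3.513
vertex -0.347 -1.698 1.75
endloop
endfacet
facet normal -0.670 0.355 -0.651
outer loop
vertex -0.442 -2.254 -4.282
vertex -0.16 -1.396 -4.104
vertex 0.133 -2.313 -4.906
endloop
endfacet
facet normal -0.306 -0.932 -0.194
outer loop
vertex 1.4 -2.984 -3.676
vertex -0.442 -2.254 -4.282
vertex 0.133 -2.313 -4.906
endloop
endfacet
facet normal -0.671 0.355 -0.651
outer loop
vertex 0.133 -2.313 -4.906
vertex -0.16 -1.396 -4.104
vertex 0.414 -1.455 -4.728
endloop
endfacet
facet normal 0.676 -0.069 -0.734
outer loop
vertex 0.414 -1.455 -4.728
vertex 1.4 -2.984 -3.676
vertex 0.133 -2.313 -4.906
endloop
endfacet
facet normal -0.676 0.070 0.734
outer loop
vertex -0.442 -2.254 -4.282
vertex 1.107 -2.067 -2.874
vertex -0.16 -1.396 -4.104
endloop
endfacet
facet normal -0.306 -0.932 -0.193
outer loop
vertex 0.826 -2.925 -3.052
vertex -0.442 -2.254 -4.282
vertex 1.4 -2.984 -3.676
endloop
endfacet
facet normal -0.676 0.069 0.734
outer loop
vertex 0.826 -2.925 -3.052
vertex 1.107 -2.067 -2.874
vertex -0.442 -2.254 -4.282
endloop
endfacet
facet normal 0.306 0.932 0.193
outer loop
vertex -0.16 -1.396 -4.104
vertex 1.107 -2.067 -2.874
vertex 0.414 -1.455 -4.728
endloop
endfacet
facet normal 0.675 -0.070 -0.734
outer loop
vertex 1.682 -2.126 -3.498
vertex 1.4 -2.984 -3.676
vertex 0.414 -1.455 -4.728
endloop
endfacet
facet normal 0.306 0.932 0.193
outer loop
vertex 0.414 -1.455 -4.728
vertex 1.107 -2.067 -2.874
vertex 1.682 -2.126 -3.498
endloop
endfacet
facet normal 0.671 -0.356 0.651
outer loop
vertex 1.682 -2.126 -3.498
vertex 0.826 -2.925 -3.052
vertex 1.4 -2.984 -3.676
endloop
endfacet
facet normal 0.671 -0.355 0.651
outer loop
vertex 1.107 -2.067 -2.874
vertex 0.826 -2.925 -3.052
vertex 1.682 -2.126 -3.498
endloop
endfacet
facet normal 0.058 0.499 0.864
outer loop
vertex 1.612 1.614 -1.505
vertex 1.013 0.764 -0.974
vertex 2.178 0.714 -1.023
endloop
endfacet
facet normal 0.625 0.636 0.453
outer loop
vertex 1.612 1.614 -1.505
vertex 2.178 0.714 -1.023
vertex 2.514 1.125 -2.063
endloop
endfacet
facet normal 0.389 0.906 -0.165
outer loop
vertex 1.612 1.614 -1.505
vertex 2.514 1.125 -2.063
vertex 1.556 1.429 -2.656
endloop
endfacet
facet normal -0.322 0.937 -0.135
outer loop
vertex 1.612 1.614 -1.505
vertex 1.556 1.429 -2.656
vertex 0.629 1.207 -1.984
endloop
endfacet
facet normal -0.528 0.685 0.501
outer loop
vertex 1.612 1.614 -1.505
vertex 0.629 1.207 -1.984
vertex 1.013 0.764 -0.974
endloop
endfacet
facet normal 0.950 0.015 0.313
outer loop
vertex 2.514 1.125 -2.063
vertex 2.178 0.714 -1.023
vertex 2.471 -0.027 -1.876
endloop
endfacet
facet normal 0.032 -0.205 0.978
outer loop
vertex 2.178 0.714 -1.023
vertex 1.013 0.764 -0.974
vertex 1.544 -0.249 -1.204
endloop
endfacet
facet normal -0.915 0.098 0.391
outer loop
vertex 1.013 0.764 -0.974
vertex 0.629 1.207 -1.984
vertex 0.586 0.055 -1.797
endloop
endfacet
facet normal -0.583 0.504 -0.638
outer loop
vertex 0.629 1.207 -1.984
vertex 1.556 1.429 -2.656
vertex 0.922 0.466 -2.837
endloop
endfacet
facet normal 0.569 0.454 -0.686
outer loop
vertex 1.556 1.429 -2.656
vertex 2.514 1.125 -2.063
vertex 2.087 0.416 -2.886
endloop
endfacet
facet normal 0.322 -0.937 0.135
outer loop
vertex 1.488 -0.434 -2.355
vertex 2.471 -0.027 -1.876
vertex 1.544 -0.249 -1.204
endloop
endfacet
facet normal -0.389 -0.906 0.165
outer loop
vertex 1.488 -0.434 -2.355
vertex 1.544 -0.249 -1.204
vertex 0.586 0.055 -1.797
endloop
endfacet
facet normal -0.625 -0.636 -0.453
outer loop
vertex 1.488 -0.434 -2.355
vertex 0.586 0.055 -1.797
vertex 0.922 0.466 -2.837
endloop
endfacet
facet normal -0.058 -0.499 -0.864
outer loop
vertex 1.488 -0.434 -2.355
vertex 0.922 0.466 -2.837
vertex 2.087 0.416 -2.886
endloop
endfacet
facet normal 0.528 -0.685 -0.501
outer loop
vertex 1.488 -0.434 -2.355
vertex 2.087 0.416 -2.886
vertex 2.471 -0.027 -1.876
endloop
endfacet
facet normal 0.583 -0.504 0.638
outer loop
vertex 1.544 -0.249 -1.204
vertex 2.471 -0.027 -1.876
vertex 2.178 0.714 -1.023
endloop
endfacet
facet normal -0.569 -0.454 0.686
outer loop
vertex 0.586 0.055 -1.797
vertex 1.544 -0.249 -1.204
vertex 1.013 0.764 -0.974
endloop
endfacet
facet normal -0.950 -0.015 -0.313
outer loop
vertex 0.922 0.466 -2.837
vertex 0.586 0.055 -1.797
vertex 0.629 1.207 -1.984
endloop
endfacet
facet normal -0.032 0.205 -0.978
outer loop
vertex 2.087 0.416 -2.886
vertex 0.922 0.466 -2.837
vertex 1.556 1.429 -2.656
endloop
endfacet
facet normal 0.915 -0.098 -0.391
outer loop
vertex 2.471 -0.027 -1.876
vertex 2.087 0.416 -2.886
vertex 2.514 1.125 -2.063
endloop
endfacet

endsolid


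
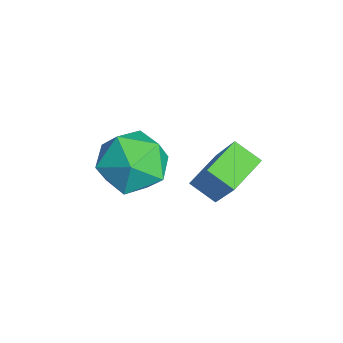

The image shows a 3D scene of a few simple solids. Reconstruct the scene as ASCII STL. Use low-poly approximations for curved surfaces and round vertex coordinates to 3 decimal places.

solid 
facet normal -0.617 0.725 0.307
outer loop
vertex -0.993 1.636 3.65
vertex -0.482 2.258 3.207
vertex -2.124 1.379 1.984
endloop
endfacet
facet normal -0.556 -0.677 0.482
outer loop
vertex -1.378 0.502 1.613
vertex -0.993 1.636 3.65
vertex -2.124 1.379 1.984
endloop
endfacet
facet normal -0.617 0.725 0.307
outer loop
vertex -2.124 1.379 1.984
vertex -0.482 2.258 3.207
vertex -1.613 2.002 1.541
endloop
endfacet
facet normal -0.557 -0.127 -0.821
outer loop
vertex -1.613 2.002 1.541
vertex -1.378 0.502 1.613
vertex -2.124 1.379 1.984
endloop
endfacet
facet normal 0.557 0.127 0.821
outer loop
vertex -0.993 1.636 3.65
vertex 0.264 1.381 2.836
vertex -0.482 2.258 3.207
endloop
endfacet
facet normal -0.557 -0.677 0.482
outer loop
vertex -0.247 0.758 3.279
vertex -0.993 1.636 3.65
vertex -1.378 0.502 1.613
endloop
endfacet
facet normal 0.557 0.127 0.821
outer loop
vertex -0.247 0.758 3.279
vertex 0.264 1.381 2.836
vertex -0.993 1.636 3.65
endloop
endfacet
facet normal 0.556 0.677 -0.482
outer loop
vertex -0.482 2.258 3.207
vertex 0.264 1.381 2.836
vertex -1.613 2.002 1.541
endloop
endfacet
facet normal -0.557 -0.127 -0.821
outer loop
vertex -0.867 1.124 1.17
vertex -1.378 0.502 1.613
vertex -1.613 2.002 1.541
endloop
endfacet
facet normal 0.557 0.677 -0.482
outer loop
vertex -1.613 2.002 1.541
vertex 0.264 1.381 2.836
vertex -0.867 1.124 1.17
endloop
endfacet
facet normal 0.616 -0.725 -0.307
outer loop
vertex -0.867 1.124 1.17
vertex -0.247 0.758 3.279
vertex -1.378 0.502 1.613
endloop
endfacet
facet normal 0.617 -0.725 -0.307
outer loop
vertex 0.264 1.381 2.836
vertex -0.247 0.758 3.279
vertex -0.867 1.124 1.17
endloop
endfacet
facet normal -0.743 -0.274 0.611
outer loop
vertex -1.404 -0.799 4.13
vertex -1.324 -1.827 3.766
vertex -0.734 -1.504 4.628
endloop
endfacet
facet normal -0.375 0.270 0.887
outer loop
vertex -1.404 -0.799 4.13
vertex -0.734 -1.504 4.628
vertex -0.411 -0.475 4.451
endloop
endfacet
facet normal -0.402 0.813 0.422
outer loop
vertex -1.404 -0.799 4.13
vertex -0.411 -0.475 4.451
vertex -0.8 -0.162 3.478
endloop
endfacet
facet normal -0.786 0.602 -0.140
outer loop
vertex -1.404 -0.799 4.13
vertex -0.8 -0.162 3.478
vertex -1.364 -0.997 3.055
endloop
endfacet
facet normal -0.997 -0.069 -0.024
outer loop
vertex -1.404 -0.799 4.13
vertex -1.364 -0.997 3.055
vertex -1.324 -1.827 3.766
endloop
endfacet
facet normal 0.307 0.067 0.949
outer loop
vertex -0.411 -0.475 4.451
vertex -0.734 -1.504 4.628
vertex 0.284 -1.303 4.285
endloop
endfacet
facet normal -0.289 -0.815 0.503
outer loop
vertex -0.734 -1.504 4.628
vertex -1.324 -1.827 3.766
vertex -0.28 -2.138 3.862
endloop
endfacet
facet normal -0.701 -0.483 -0.525
outer loop
vertex -1.324 -1.827 3.766
vertex -1.364 -0.997 3.055
vertex -0.669 -1.825 2.889
endloop
endfacet
facet normal -0.359 0.603 -0.712
outer loop
vertex -1.364 -0.997 3.055
vertex -0.8 -0.162 3.478
vertex -0.346 -0.796 2.712
endloop
endfacet
facet normal 0.263 0.944 0.199
outer loop
vertex -0.8 -0.162 3.478
vertex -0.411 -0.475 4.451
vertex 0.244 -0.473 3.574
endloop
endfacet
facet normal 0.786 -0.602 0.140
outer loop
vertex 0.324 -1.501 3.21
vertex 0.284 -1.303 4.285
vertex -0.28 -2.138 3.862
endloop
endfacet
facet normal 0.402 -0.813 -0.422
outer loop
vertex 0.324 -1.501 3.21
vertex -0.28 -2.138 3.862
vertex -0.669 -1.825 2.889
endloop
endfacet
facet normal 0.375 -0.270 -0.887
outer loop
vertex 0.324 -1.501 3.21
vertex -0.669 -1.825 2.889
vertex -0.346 -0.796 2.712
endloop
endfacet
facet normal 0.743 0.274 -0.611
outer loop
vertex 0.324 -1.501 3.21
vertex -0.346 -0.796 2.712
vertex 0.244 -0.473 3.574
endloop
endfacet
facet normal 0.997 0.069 0.024
outer loop
vertex 0.324 -1.501 3.21
vertex 0.244 -0.473 3.574
vertex 0.284 -1.303 4.285
endloop
endfacet
facet normal 0.359 -0.603 0.712
outer loop
vertex -0.28 -2.138 3.862
vertex 0.284 -1.303 4.285
vertex -0.734 -1.504 4.628
endloop
endfacet
facet normal -0.263 -0.944 -0.199
outer loop
vertex -0.669 -1.825 2.889
vertex -0.28 -2.138 3.862
vertex -1.324 -1.827 3.766
endloop
endfacet
facet normal -0.307 -0.067 -0.949
outer loop
vertex -0.346 -0.796 2.712
vertex -0.669 -1.825 2.889
vertex -1.364 -0.997 3.055
endloop
endfacet
facet normal 0.289 0.815 -0.503
outer loop
vertex 0.244 -0.473 3.574
vertex -0.346 -0.796 2.712
vertex -0.8 -0.162 3.478
endloop
endfacet
facet normal 0.701 0.483 0.525
outer loop
vertex 0.284 -1.303 4.285
vertex 0.244 -0.473 3.574
vertex -0.411 -0.475 4.451
endloop
endfacet

endsolid


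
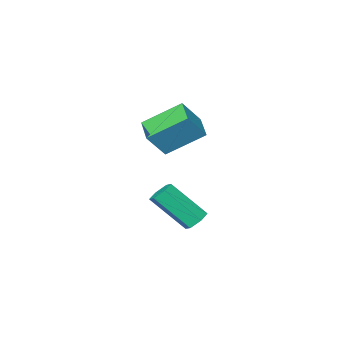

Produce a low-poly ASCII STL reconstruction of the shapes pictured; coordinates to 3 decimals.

solid 
facet normal -0.622 0.055 -0.781
outer loop
vertex 2.615 2.719 3.868
vertex 3.135 3.757 3.526
vertex 3.845 1.757 2.82
endloop
endfacet
facet normal -0.430 -0.858 0.282
outer loop
vertex 4.685 1.683 3.874
vertex 2.615 2.719 3.868
vertex 3.845 1.757 2.82
endloop
endfacet
facet normal -0.622 0.055 -0.781
outer loop
vertex 3.845 1.757 2.82
vertex 3.135 3.757 3.526
vertex 4.365 2.795 2.478
endloop
endfacet
facet normal 0.654 -0.511 -0.557
outer loop
vertex 4.365 2.795 2.478
vertex 4.685 1.683 3.874
vertex 3.845 1.757 2.82
endloop
endfacet
facet normal -0.654 0.511 0.557
outer loop
vertex 2.615 2.719 3.868
vertex 3.975 3.683 4.58
vertex 3.135 3.757 3.526
endloop
endfacet
facet normal -0.430 -0.858 0.282
outer loop
vertex 3.455 2.645 4.922
vertex 2.615 2.719 3.868
vertex 4.685 1.683 3.874
endloop
endfacet
facet normal -0.654 0.511 0.557
outer loop
vertex 3.455 2.645 4.922
vertex 3.975 3.683 4.58
vertex 2.615 2.719 3.868
endloop
endfacet
facet normal 0.430 0.858 -0.282
outer loop
vertex 3.135 3.757 3.526
vertex 3.975 3.683 4.58
vertex 4.365 2.795 2.478
endloop
endfacet
facet normal 0.654 -0.511 -0.557
outer loop
vertex 5.205 2.721 3.532
vertex 4.685 1.683 3.874
vertex 4.365 2.795 2.478
endloop
endfacet
facet normal 0.430 0.858 -0.282
outer loop
vertex 4.365 2.795 2.478
vertex 3.975 3.683 4.58
vertex 5.205 2.721 3.532
endloop
endfacet
facet normal 0.622 -0.055 0.781
outer loop
vertex 5.205 2.721 3.532
vertex 3.455 2.645 4.922
vertex 4.685 1.683 3.874
endloop
endfacet
facet normal 0.622 -0.055 0.781
outer loop
vertex 3.975 3.683 4.58
vertex 3.455 2.645 4.922
vertex 5.205 2.721 3.532
endloop
endfacet
facet normal -0.450 0.542 -0.710
outer loop
vertex 3.951 3.831 -1.233
vertex 3.449 3.566 -1.117
vertex 3.591 4.052 -0.836
endloop
endfacet
facet normal 0.642 0.749 0.165
outer loop
vertex 3.951 3.831 -1.233
vertex 3.591 4.052 -0.836
vertex 4.874 2.72 0.222
endloop
endfacet
facet normal 0.642 0.749 0.165
outer loop
vertex 4.874 2.72 0.222
vertex 3.591 4.052 -0.836
vertex 4.514 2.941 0.619
endloop
endfacet
facet normal 0.449 -0.543 0.710
outer loop
vertex 4.874 2.72 0.222
vertex 4.514 2.941 0.619
vertex 4.371 2.454 0.337
endloop
endfacet
facet normal -0.450 0.542 -0.710
outer loop
vertex 3.591 4.052 -0.836
vertex 3.449 3.566 -1.117
vertex 3.089 3.787 -0.72
endloop
endfacet
facet normal -0.216 0.705 0.675
outer loop
vertex 3.591 4.052 -0.836
vertex 3.089 3.787 -0.72
vertex 4.514 2.941 0.619
endloop
endfacet
facet normal -0.217 0.705 0.676
outer loop
vertex 4.514 2.941 0.619
vertex 3.089 3.787 -0.72
vertex 4.011 2.675 0.735
endloop
endfacet
facet normal 0.450 -0.543 0.709
outer loop
vertex 4.514 2.941 0.619
vertex 4.011 2.675 0.735
vertex 4.371 2.454 0.337
endloop
endfacet
facet normal -0.449 0.543 -0.710
outer loop
vertex 3.089 3.787 -0.72
vertex 3.449 3.566 -1.117
vertex 2.946 3.3 -1.002
endloop
endfacet
facet normal -0.859 -0.044 0.511
outer loop
vertex 3.089 3.787 -0.72
vertex 2.946 3.3 -1.002
vertex 4.011 2.675 0.735
endloop
endfacet
facet normal -0.859 -0.045 0.510
outer loop
vertex 4.011 2.675 0.735
vertex 2.946 3.3 -1.002
vertex 3.869 2.189 0.453
endloop
endfacet
facet normal 0.450 -0.543 0.709
outer loop
vertex 4.011 2.675 0.735
vertex 3.869 2.189 0.453
vertex 4.371 2.454 0.337
endloop
endfacet
facet normal -0.449 0.543 -0.710
outer loop
vertex 2.946 3.3 -1.002
vertex 3.449 3.566 -1.117
vertex 3.306 3.079 -1.399
endloop
endfacet
facet normal -0.642 -0.749 -0.165
outer loop
vertex 2.946 3.3 -1.002
vertex 3.306 3.079 -1.399
vertex 3.869 2.189 0.453
endloop
endfacet
facet normal -0.642 -0.749 -0.165
outer loop
vertex 3.869 2.189 0.453
vertex 3.306 3.079 -1.399
vertex 4.229 1.968 0.056
endloop
endfacet
facet normal 0.450 -0.542 0.710
outer loop
vertex 3.869 2.189 0.453
vertex 4.229 1.968 0.056
vertex 4.371 2.454 0.337
endloop
endfacet
facet normal -0.450 0.543 -0.709
outer loop
vertex 3.306 3.079 -1.399
vertex 3.449 3.566 -1.117
vertex 3.809 3.345 -1.515
endloop
endfacet
facet normal 0.217 -0.705 -0.676
outer loop
vertex 3.306 3.079 -1.399
vertex 3.809 3.345 -1.515
vertex 4.229 1.968 0.056
endloop
endfacet
facet normal 0.216 -0.705 -0.676
outer loop
vertex 4.229 1.968 0.056
vertex 3.809 3.345 -1.515
vertex 4.731 2.233 -0.06
endloop
endfacet
facet normal 0.450 -0.542 0.710
outer loop
vertex 4.229 1.968 0.056
vertex 4.731 2.233 -0.06
vertex 4.371 2.454 0.337
endloop
endfacet
facet normal -0.450 0.543 -0.709
outer loop
vertex 3.809 3.345 -1.515
vertex 3.449 3.566 -1.117
vertex 3.951 3.831 -1.233
endloop
endfacet
facet normal 0.859 0.045 -0.510
outer loop
vertex 3.809 3.345 -1.515
vertex 3.951 3.831 -1.233
vertex 4.731 2.233 -0.06
endloop
endfacet
facet normal 0.858 0.044 -0.511
outer loop
vertex 4.731 2.233 -0.06
vertex 3.951 3.831 -1.233
vertex 4.874 2.72 0.222
endloop
endfacet
facet normal 0.449 -0.543 0.710
outer loop
vertex 4.731 2.233 -0.06
vertex 4.874 2.72 0.222
vertex 4.371 2.454 0.337
endloop
endfacet

endsolid


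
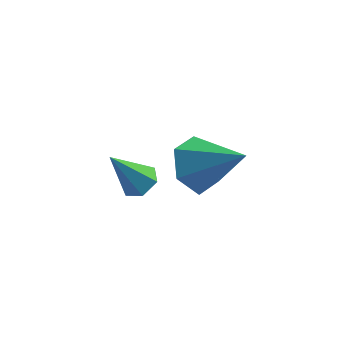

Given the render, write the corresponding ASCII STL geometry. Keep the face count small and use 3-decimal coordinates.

solid 
facet normal 0.523 0.105 -0.846
outer loop
vertex -0.057 2.66 -3.831
vertex -0.468 2.259 -4.135
vertex -0.584 2.899 -4.127
endloop
endfacet
facet normal 0.084 0.843 0.531
outer loop
vertex -0.057 2.66 -3.831
vertex -0.584 2.899 -4.127
vertex -1.352 2.081 -2.705
endloop
endfacet
facet normal 0.522 0.105 -0.846
outer loop
vertex -0.584 2.899 -4.127
vertex -0.468 2.259 -4.135
vertex -0.996 2.498 -4.431
endloop
endfacet
facet normal -0.707 0.707 0.025
outer loop
vertex -0.584 2.899 -4.127
vertex -0.996 2.498 -4.431
vertex -1.352 2.081 -2.705
endloop
endfacet
facet normal 0.522 0.105 -0.846
outer loop
vertex -0.996 2.498 -4.431
vertex -0.468 2.259 -4.135
vertex -0.88 1.859 -4.439
endloop
endfacet
facet normal -0.956 -0.171 -0.238
outer loop
vertex -0.996 2.498 -4.431
vertex -0.88 1.859 -4.439
vertex -1.352 2.081 -2.705
endloop
endfacet
facet normal 0.523 0.105 -0.846
outer loop
vertex -0.88 1.859 -4.439
vertex -0.468 2.259 -4.135
vertex -0.353 1.62 -4.143
endloop
endfacet
facet normal -0.415 -0.910 0.004
outer loop
vertex -0.88 1.859 -4.439
vertex -0.353 1.62 -4.143
vertex -1.352 2.081 -2.705
endloop
endfacet
facet normal 0.523 0.105 -0.846
outer loop
vertex -0.353 1.62 -4.143
vertex -0.468 2.259 -4.135
vertex 0.059 2.02 -3.839
endloop
endfacet
facet normal 0.376 -0.774 0.509
outer loop
vertex -0.353 1.62 -4.143
vertex 0.059 2.02 -3.839
vertex -1.352 2.081 -2.705
endloop
endfacet
facet normal 0.523 0.105 -0.846
outer loop
vertex 0.059 2.02 -3.839
vertex -0.468 2.259 -4.135
vertex -0.057 2.66 -3.831
endloop
endfacet
facet normal 0.626 0.104 0.773
outer loop
vertex 0.059 2.02 -3.839
vertex -0.057 2.66 -3.831
vertex -1.352 2.081 -2.705
endloop
endfacet
facet normal -0.716 0.308 -0.626
outer loop
vertex 1.937 0.108 -1.523
vertex 1.302 0.121 -0.79
vertex 1.822 0.913 -0.995
endloop
endfacet
facet normal 0.915 0.304 -0.265
outer loop
vertex 1.937 0.108 -1.523
vertex 1.822 0.913 -0.995
vertex 2.698 -0.481 0.43
endloop
endfacet
facet normal -0.716 0.308 -0.626
outer loop
vertex 1.822 0.913 -0.995
vertex 1.302 0.121 -0.79
vertex 1.187 0.927 -0.262
endloop
endfacet
facet normal 0.506 0.751 0.424
outer loop
vertex 1.822 0.913 -0.995
vertex 1.187 0.927 -0.262
vertex 2.698 -0.481 0.43
endloop
endfacet
facet normal -0.716 0.308 -0.626
outer loop
vertex 1.187 0.927 -0.262
vertex 1.302 0.121 -0.79
vertex 0.667 0.134 -0.057
endloop
endfacet
facet normal -0.126 0.325 0.937
outer loop
vertex 1.187 0.927 -0.262
vertex 0.667 0.134 -0.057
vertex 2.698 -0.481 0.43
endloop
endfacet
facet normal -0.716 0.309 -0.626
outer loop
vertex 0.667 0.134 -0.057
vertex 1.302 0.121 -0.79
vertex 0.781 -0.671 -0.585
endloop
endfacet
facet normal -0.348 -0.548 0.760
outer loop
vertex 0.667 0.134 -0.057
vertex 0.781 -0.671 -0.585
vertex 2.698 -0.481 0.43
endloop
endfacet
facet normal -0.716 0.309 -0.626
outer loop
vertex 0.781 -0.671 -0.585
vertex 1.302 0.121 -0.79
vertex 1.416 -0.685 -1.318
endloop
endfacet
facet normal 0.061 -0.996 0.072
outer loop
vertex 0.781 -0.671 -0.585
vertex 1.416 -0.685 -1.318
vertex 2.698 -0.481 0.43
endloop
endfacet
facet normal -0.716 0.309 -0.626
outer loop
vertex 1.416 -0.685 -1.318
vertex 1.302 0.121 -0.79
vertex 1.937 0.108 -1.523
endloop
endfacet
facet normal 0.693 -0.570 -0.442
outer loop
vertex 1.416 -0.685 -1.318
vertex 1.937 0.108 -1.523
vertex 2.698 -0.481 0.43
endloop
endfacet

endsolid


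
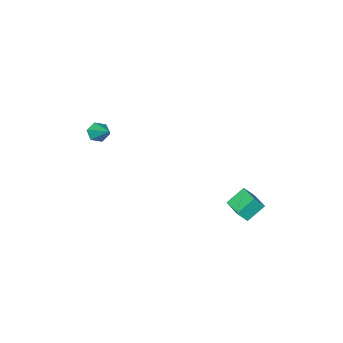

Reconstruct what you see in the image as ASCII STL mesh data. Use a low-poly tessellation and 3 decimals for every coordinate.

solid 
facet normal -0.110 -0.811 -0.574
outer loop
vertex 2.022 -4.766 0.306
vertex 1.45 -4.527 0.078
vertex 2.015 -4.384 -0.232
endloop
endfacet
facet normal 0.986 0.143 0.089
outer loop
vertex 2.022 -4.766 0.306
vertex 2.015 -4.384 -0.232
vertex 1.67 -2.913 1.222
endloop
endfacet
facet normal -0.110 -0.811 -0.574
outer loop
vertex 2.015 -4.384 -0.232
vertex 1.45 -4.527 0.078
vertex 1.443 -4.145 -0.46
endloop
endfacet
facet normal 0.499 0.666 -0.555
outer loop
vertex 2.015 -4.384 -0.232
vertex 1.443 -4.145 -0.46
vertex 1.67 -2.913 1.222
endloop
endfacet
facet normal -0.111 -0.811 -0.574
outer loop
vertex 1.443 -4.145 -0.46
vertex 1.45 -4.527 0.078
vertex 0.879 -4.288 -0.149
endloop
endfacet
facet normal -0.456 0.746 -0.485
outer loop
vertex 1.443 -4.145 -0.46
vertex 0.879 -4.288 -0.149
vertex 1.67 -2.913 1.222
endloop
endfacet
facet normal -0.111 -0.811 -0.574
outer loop
vertex 0.879 -4.288 -0.149
vertex 1.45 -4.527 0.078
vertex 0.886 -4.67 0.389
endloop
endfacet
facet normal -0.925 0.304 0.228
outer loop
vertex 0.879 -4.288 -0.149
vertex 0.886 -4.67 0.389
vertex 1.67 -2.913 1.222
endloop
endfacet
facet normal -0.111 -0.811 -0.574
outer loop
vertex 0.886 -4.67 0.389
vertex 1.45 -4.527 0.078
vertex 1.457 -4.909 0.616
endloop
endfacet
facet normal -0.438 -0.218 0.872
outer loop
vertex 0.886 -4.67 0.389
vertex 1.457 -4.909 0.616
vertex 1.67 -2.913 1.222
endloop
endfacet
facet normal -0.110 -0.811 -0.574
outer loop
vertex 1.457 -4.909 0.616
vertex 1.45 -4.527 0.078
vertex 2.022 -4.766 0.306
endloop
endfacet
facet normal 0.516 -0.299 0.803
outer loop
vertex 1.457 -4.909 0.616
vertex 2.022 -4.766 0.306
vertex 1.67 -2.913 1.222
endloop
endfacet
facet normal -0.770 0.070 0.634
outer loop
vertex -3.339 2.301 -1.971
vertex -3.05 3.708 -1.775
vertex -3.872 2.503 -2.641
endloop
endfacet
facet normal -0.199 -0.971 -0.135
outer loop
vertex -2.87 2.412 -3.465
vertex -3.339 2.301 -1.971
vertex -3.872 2.503 -2.641
endloop
endfacet
facet normal -0.771 0.070 0.633
outer loop
vertex -3.872 2.503 -2.641
vertex -3.05 3.708 -1.775
vertex -3.583 3.911 -2.446
endloop
endfacet
facet normal -0.606 0.230 -0.762
outer loop
vertex -3.583 3.911 -2.446
vertex -2.87 2.412 -3.465
vertex -3.872 2.503 -2.641
endloop
endfacet
facet normal 0.605 -0.230 0.762
outer loop
vertex -3.339 2.301 -1.971
vertex -2.048 3.617 -2.599
vertex -3.05 3.708 -1.775
endloop
endfacet
facet normal -0.200 -0.970 -0.135
outer loop
vertex -2.337 2.209 -2.794
vertex -3.339 2.301 -1.971
vertex -2.87 2.412 -3.465
endloop
endfacet
facet normal 0.605 -0.230 0.762
outer loop
vertex -2.337 2.209 -2.794
vertex -2.048 3.617 -2.599
vertex -3.339 2.301 -1.971
endloop
endfacet
facet normal 0.199 0.971 0.135
outer loop
vertex -3.05 3.708 -1.775
vertex -2.048 3.617 -2.599
vertex -3.583 3.911 -2.446
endloop
endfacet
facet normal -0.605 0.230 -0.762
outer loop
vertex -2.581 3.819 -3.269
vertex -2.87 2.412 -3.465
vertex -3.583 3.911 -2.446
endloop
endfacet
facet normal 0.199 0.971 0.134
outer loop
vertex -3.583 3.911 -2.446
vertex -2.048 3.617 -2.599
vertex -2.581 3.819 -3.269
endloop
endfacet
facet normal 0.771 -0.070 -0.633
outer loop
vertex -2.581 3.819 -3.269
vertex -2.337 2.209 -2.794
vertex -2.87 2.412 -3.465
endloop
endfacet
facet normal 0.770 -0.070 -0.634
outer loop
vertex -2.048 3.617 -2.599
vertex -2.337 2.209 -2.794
vertex -2.581 3.819 -3.269
endloop
endfacet

endsolid


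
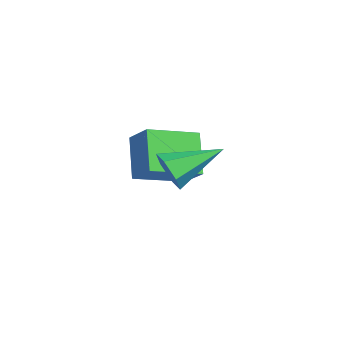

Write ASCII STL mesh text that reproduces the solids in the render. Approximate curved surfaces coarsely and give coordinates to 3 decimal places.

solid 
facet normal -0.631 0.086 0.771
outer loop
vertex -2.815 -2.853 3.554
vertex -3.168 -0.939 3.052
vertex -3.82 -3.243 2.774
endloop
endfacet
facet normal 0.176 -0.952 0.250
outer loop
vertex -2.652 -3.401 1.348
vertex -2.815 -2.853 3.554
vertex -3.82 -3.243 2.774
endloop
endfacet
facet normal -0.631 0.086 0.771
outer loop
vertex -3.82 -3.243 2.774
vertex -3.168 -0.939 3.052
vertex -4.173 -1.329 2.272
endloop
endfacet
facet normal -0.755 -0.293 -0.586
outer loop
vertex -4.173 -1.329 2.272
vertex -2.652 -3.401 1.348
vertex -3.82 -3.243 2.774
endloop
endfacet
facet normal 0.755 0.293 0.586
outer loop
vertex -2.815 -2.853 3.554
vertex -2.0 -1.097 1.626
vertex -3.168 -0.939 3.052
endloop
endfacet
facet normal 0.176 -0.952 0.250
outer loop
vertex -1.647 -3.011 2.128
vertex -2.815 -2.853 3.554
vertex -2.652 -3.401 1.348
endloop
endfacet
facet normal 0.755 0.293 0.586
outer loop
vertex -1.647 -3.011 2.128
vertex -2.0 -1.097 1.626
vertex -2.815 -2.853 3.554
endloop
endfacet
facet normal -0.176 0.952 -0.250
outer loop
vertex -3.168 -0.939 3.052
vertex -2.0 -1.097 1.626
vertex -4.173 -1.329 2.272
endloop
endfacet
facet normal -0.755 -0.293 -0.586
outer loop
vertex -3.005 -1.487 0.846
vertex -2.652 -3.401 1.348
vertex -4.173 -1.329 2.272
endloop
endfacet
facet normal -0.176 0.952 -0.250
outer loop
vertex -4.173 -1.329 2.272
vertex -2.0 -1.097 1.626
vertex -3.005 -1.487 0.846
endloop
endfacet
facet normal 0.631 -0.086 -0.771
outer loop
vertex -3.005 -1.487 0.846
vertex -1.647 -3.011 2.128
vertex -2.652 -3.401 1.348
endloop
endfacet
facet normal 0.631 -0.086 -0.771
outer loop
vertex -2.0 -1.097 1.626
vertex -1.647 -3.011 2.128
vertex -3.005 -1.487 0.846
endloop
endfacet
facet normal 0.083 -0.923 -0.375
outer loop
vertex 0.972 -3.115 3.736
vertex 0.554 -2.882 3.071
vertex 1.371 -2.815 3.086
endloop
endfacet
facet normal 0.793 0.196 0.577
outer loop
vertex 0.972 -3.115 3.736
vertex 1.371 -2.815 3.086
vertex 0.386 -1.018 3.829
endloop
endfacet
facet normal 0.083 -0.923 -0.375
outer loop
vertex 1.371 -2.815 3.086
vertex 0.554 -2.882 3.071
vertex 0.952 -2.582 2.42
endloop
endfacet
facet normal 0.780 0.551 -0.298
outer loop
vertex 1.371 -2.815 3.086
vertex 0.952 -2.582 2.42
vertex 0.386 -1.018 3.829
endloop
endfacet
facet normal 0.083 -0.923 -0.375
outer loop
vertex 0.952 -2.582 2.42
vertex 0.554 -2.882 3.071
vertex 0.135 -2.649 2.405
endloop
endfacet
facet normal -0.040 0.661 -0.750
outer loop
vertex 0.952 -2.582 2.42
vertex 0.135 -2.649 2.405
vertex 0.386 -1.018 3.829
endloop
endfacet
facet normal 0.084 -0.923 -0.376
outer loop
vertex 0.135 -2.649 2.405
vertex 0.554 -2.882 3.071
vertex -0.263 -2.95 3.056
endloop
endfacet
facet normal -0.849 0.416 -0.327
outer loop
vertex 0.135 -2.649 2.405
vertex -0.263 -2.95 3.056
vertex 0.386 -1.018 3.829
endloop
endfacet
facet normal 0.084 -0.923 -0.375
outer loop
vertex -0.263 -2.95 3.056
vertex 0.554 -2.882 3.071
vertex 0.155 -3.183 3.722
endloop
endfacet
facet normal -0.835 0.062 0.546
outer loop
vertex -0.263 -2.95 3.056
vertex 0.155 -3.183 3.722
vertex 0.386 -1.018 3.829
endloop
endfacet
facet normal 0.083 -0.923 -0.376
outer loop
vertex 0.155 -3.183 3.722
vertex 0.554 -2.882 3.071
vertex 0.972 -3.115 3.736
endloop
endfacet
facet normal -0.013 -0.048 0.999
outer loop
vertex 0.155 -3.183 3.722
vertex 0.972 -3.115 3.736
vertex 0.386 -1.018 3.829
endloop
endfacet

endsolid


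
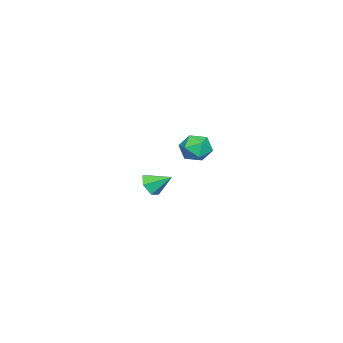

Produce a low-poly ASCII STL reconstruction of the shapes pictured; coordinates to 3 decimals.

solid 
facet normal 0.123 -0.840 -0.529
outer loop
vertex 4.64 1.093 3.002
vertex 4.029 1.155 2.761
vertex 4.538 1.43 2.443
endloop
endfacet
facet normal 0.820 0.544 0.178
outer loop
vertex 4.64 1.093 3.002
vertex 4.538 1.43 2.443
vertex 3.891 2.105 3.359
endloop
endfacet
facet normal 0.123 -0.839 -0.529
outer loop
vertex 4.538 1.43 2.443
vertex 4.029 1.155 2.761
vertex 3.927 1.492 2.203
endloop
endfacet
facet normal 0.262 0.856 -0.446
outer loop
vertex 4.538 1.43 2.443
vertex 3.927 1.492 2.203
vertex 3.891 2.105 3.359
endloop
endfacet
facet normal 0.121 -0.840 -0.529
outer loop
vertex 3.927 1.492 2.203
vertex 4.029 1.155 2.761
vertex 3.418 1.218 2.521
endloop
endfacet
facet normal -0.612 0.690 -0.385
outer loop
vertex 3.927 1.492 2.203
vertex 3.418 1.218 2.521
vertex 3.891 2.105 3.359
endloop
endfacet
facet normal 0.121 -0.840 -0.529
outer loop
vertex 3.418 1.218 2.521
vertex 4.029 1.155 2.761
vertex 3.52 0.881 3.079
endloop
endfacet
facet normal -0.930 0.214 0.299
outer loop
vertex 3.418 1.218 2.521
vertex 3.52 0.881 3.079
vertex 3.891 2.105 3.359
endloop
endfacet
facet normal 0.123 -0.841 -0.528
outer loop
vertex 3.52 0.881 3.079
vertex 4.029 1.155 2.761
vertex 4.131 0.819 3.32
endloop
endfacet
facet normal -0.374 -0.098 0.922
outer loop
vertex 3.52 0.881 3.079
vertex 4.131 0.819 3.32
vertex 3.891 2.105 3.359
endloop
endfacet
facet normal 0.123 -0.841 -0.528
outer loop
vertex 4.131 0.819 3.32
vertex 4.029 1.155 2.761
vertex 4.64 1.093 3.002
endloop
endfacet
facet normal 0.502 0.068 0.862
outer loop
vertex 4.131 0.819 3.32
vertex 4.64 1.093 3.002
vertex 3.891 2.105 3.359
endloop
endfacet
facet normal -0.033 0.280 0.959
outer loop
vertex -2.613 0.862 3.128
vertex -2.061 0.218 3.335
vertex -1.752 1.004 3.116
endloop
endfacet
facet normal -0.131 0.840 0.527
outer loop
vertex -2.613 0.862 3.128
vertex -1.752 1.004 3.116
vertex -2.256 1.325 2.479
endloop
endfacet
facet normal -0.700 0.704 0.118
outer loop
vertex -2.613 0.862 3.128
vertex -2.256 1.325 2.479
vertex -2.877 0.737 2.305
endloop
endfacet
facet normal -0.953 0.061 0.297
outer loop
vertex -2.613 0.862 3.128
vertex -2.877 0.737 2.305
vertex -2.756 0.053 2.834
endloop
endfacet
facet normal -0.541 -0.201 0.817
outer loop
vertex -2.613 0.862 3.128
vertex -2.756 0.053 2.834
vertex -2.061 0.218 3.335
endloop
endfacet
facet normal 0.439 0.892 0.102
outer loop
vertex -2.256 1.325 2.479
vertex -1.752 1.004 3.116
vertex -1.484 0.967 2.286
endloop
endfacet
facet normal 0.598 -0.012 0.801
outer loop
vertex -1.752 1.004 3.116
vertex -2.061 0.218 3.335
vertex -1.363 0.283 2.815
endloop
endfacet
facet normal -0.224 -0.790 0.571
outer loop
vertex -2.061 0.218 3.335
vertex -2.756 0.053 2.834
vertex -1.984 -0.305 2.641
endloop
endfacet
facet normal -0.890 -0.367 -0.271
outer loop
vertex -2.756 0.053 2.834
vertex -2.877 0.737 2.305
vertex -2.488 0.016 2.004
endloop
endfacet
facet normal -0.481 0.674 -0.561
outer loop
vertex -2.877 0.737 2.305
vertex -2.256 1.325 2.479
vertex -2.179 0.802 1.785
endloop
endfacet
facet normal 0.953 -0.061 -0.297
outer loop
vertex -1.627 0.158 1.992
vertex -1.484 0.967 2.286
vertex -1.363 0.283 2.815
endloop
endfacet
facet normal 0.700 -0.704 -0.118
outer loop
vertex -1.627 0.158 1.992
vertex -1.363 0.283 2.815
vertex -1.984 -0.305 2.641
endloop
endfacet
facet normal 0.131 -0.840 -0.527
outer loop
vertex -1.627 0.158 1.992
vertex -1.984 -0.305 2.641
vertex -2.488 0.016 2.004
endloop
endfacet
facet normal 0.033 -0.280 -0.959
outer loop
vertex -1.627 0.158 1.992
vertex -2.488 0.016 2.004
vertex -2.179 0.802 1.785
endloop
endfacet
facet normal 0.541 0.201 -0.817
outer loop
vertex -1.627 0.158 1.992
vertex -2.179 0.802 1.785
vertex -1.484 0.967 2.286
endloop
endfacet
facet normal 0.890 0.367 0.271
outer loop
vertex -1.363 0.283 2.815
vertex -1.484 0.967 2.286
vertex -1.752 1.004 3.116
endloop
endfacet
facet normal 0.481 -0.674 0.561
outer loop
vertex -1.984 -0.305 2.641
vertex -1.363 0.283 2.815
vertex -2.061 0.218 3.335
endloop
endfacet
facet normal -0.439 -0.892 -0.102
outer loop
vertex -2.488 0.016 2.004
vertex -1.984 -0.305 2.641
vertex -2.756 0.053 2.834
endloop
endfacet
facet normal -0.598 0.012 -0.801
outer loop
vertex -2.179 0.802 1.785
vertex -2.488 0.016 2.004
vertex -2.877 0.737 2.305
endloop
endfacet
facet normal 0.224 0.790 -0.571
outer loop
vertex -1.484 0.967 2.286
vertex -2.179 0.802 1.785
vertex -2.256 1.325 2.479
endloop
endfacet

endsolid


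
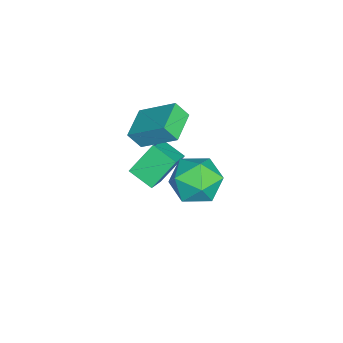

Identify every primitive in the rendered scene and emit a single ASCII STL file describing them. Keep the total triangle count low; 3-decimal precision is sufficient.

solid 
facet normal -0.405 0.537 0.740
outer loop
vertex -2.803 -0.111 -3.244
vertex -1.669 -0.306 -2.483
vertex -2.291 0.954 -3.736
endloop
endfacet
facet normal -0.822 0.141 -0.551
outer loop
vertex -1.591 0.026 -5.017
vertex -2.803 -0.111 -3.244
vertex -2.291 0.954 -3.736
endloop
endfacet
facet normal -0.404 0.537 0.741
outer loop
vertex -2.291 0.954 -3.736
vertex -1.669 -0.306 -2.483
vertex -1.156 0.759 -2.975
endloop
endfacet
facet normal 0.400 0.832 -0.384
outer loop
vertex -1.156 0.759 -2.975
vertex -1.591 0.026 -5.017
vertex -2.291 0.954 -3.736
endloop
endfacet
facet normal -0.401 -0.832 0.384
outer loop
vertex -2.803 -0.111 -3.244
vertex -0.969 -1.234 -3.764
vertex -1.669 -0.306 -2.483
endloop
endfacet
facet normal -0.822 0.141 -0.551
outer loop
vertex -2.104 -1.039 -4.525
vertex -2.803 -0.111 -3.244
vertex -1.591 0.026 -5.017
endloop
endfacet
facet normal -0.400 -0.832 0.384
outer loop
vertex -2.104 -1.039 -4.525
vertex -0.969 -1.234 -3.764
vertex -2.803 -0.111 -3.244
endloop
endfacet
facet normal 0.822 -0.141 0.552
outer loop
vertex -1.669 -0.306 -2.483
vertex -0.969 -1.234 -3.764
vertex -1.156 0.759 -2.975
endloop
endfacet
facet normal 0.401 0.832 -0.384
outer loop
vertex -0.457 -0.169 -4.256
vertex -1.591 0.026 -5.017
vertex -1.156 0.759 -2.975
endloop
endfacet
facet normal 0.823 -0.141 0.551
outer loop
vertex -1.156 0.759 -2.975
vertex -0.969 -1.234 -3.764
vertex -0.457 -0.169 -4.256
endloop
endfacet
facet normal 0.405 -0.537 -0.740
outer loop
vertex -0.457 -0.169 -4.256
vertex -2.104 -1.039 -4.525
vertex -1.591 0.026 -5.017
endloop
endfacet
facet normal 0.404 -0.537 -0.741
outer loop
vertex -0.969 -1.234 -3.764
vertex -2.104 -1.039 -4.525
vertex -0.457 -0.169 -4.256
endloop
endfacet
facet normal -0.566 0.822 0.064
outer loop
vertex 1.974 2.891 -0.485
vertex 1.599 2.547 0.612
vertex 2.586 3.236 0.499
endloop
endfacet
facet normal 0.012 0.941 -0.338
outer loop
vertex 1.974 2.891 -0.485
vertex 2.586 3.236 0.499
vertex 3.183 2.874 -0.489
endloop
endfacet
facet normal 0.004 0.477 -0.879
outer loop
vertex 1.974 2.891 -0.485
vertex 3.183 2.874 -0.489
vertex 2.564 1.962 -0.986
endloop
endfacet
facet normal -0.579 0.071 -0.812
outer loop
vertex 1.974 2.891 -0.485
vertex 2.564 1.962 -0.986
vertex 1.585 1.76 -0.306
endloop
endfacet
facet normal -0.931 0.284 -0.229
outer loop
vertex 1.974 2.891 -0.485
vertex 1.585 1.76 -0.306
vertex 1.599 2.547 0.612
endloop
endfacet
facet normal 0.589 0.806 0.061
outer loop
vertex 3.183 2.874 -0.489
vertex 2.586 3.236 0.499
vertex 3.555 2.52 0.606
endloop
endfacet
facet normal -0.346 0.613 0.710
outer loop
vertex 2.586 3.236 0.499
vertex 1.599 2.547 0.612
vertex 2.576 2.318 1.286
endloop
endfacet
facet normal -0.937 -0.258 0.235
outer loop
vertex 1.599 2.547 0.612
vertex 1.585 1.76 -0.306
vertex 1.957 1.406 0.789
endloop
endfacet
facet normal -0.367 -0.603 -0.708
outer loop
vertex 1.585 1.76 -0.306
vertex 2.564 1.962 -0.986
vertex 2.554 1.044 -0.199
endloop
endfacet
facet normal 0.576 0.054 -0.816
outer loop
vertex 2.564 1.962 -0.986
vertex 3.183 2.874 -0.489
vertex 3.541 1.733 -0.312
endloop
endfacet
facet normal 0.579 -0.071 0.812
outer loop
vertex 3.166 1.389 0.785
vertex 3.555 2.52 0.606
vertex 2.576 2.318 1.286
endloop
endfacet
facet normal -0.004 -0.477 0.879
outer loop
vertex 3.166 1.389 0.785
vertex 2.576 2.318 1.286
vertex 1.957 1.406 0.789
endloop
endfacet
facet normal -0.012 -0.941 0.338
outer loop
vertex 3.166 1.389 0.785
vertex 1.957 1.406 0.789
vertex 2.554 1.044 -0.199
endloop
endfacet
facet normal 0.566 -0.822 -0.064
outer loop
vertex 3.166 1.389 0.785
vertex 2.554 1.044 -0.199
vertex 3.541 1.733 -0.312
endloop
endfacet
facet normal 0.931 -0.284 0.229
outer loop
vertex 3.166 1.389 0.785
vertex 3.541 1.733 -0.312
vertex 3.555 2.52 0.606
endloop
endfacet
facet normal 0.367 0.603 0.708
outer loop
vertex 2.576 2.318 1.286
vertex 3.555 2.52 0.606
vertex 2.586 3.236 0.499
endloop
endfacet
facet normal -0.576 -0.054 0.816
outer loop
vertex 1.957 1.406 0.789
vertex 2.576 2.318 1.286
vertex 1.599 2.547 0.612
endloop
endfacet
facet normal -0.589 -0.806 -0.061
outer loop
vertex 2.554 1.044 -0.199
vertex 1.957 1.406 0.789
vertex 1.585 1.76 -0.306
endloop
endfacet
facet normal 0.346 -0.613 -0.710
outer loop
vertex 3.541 1.733 -0.312
vertex 2.554 1.044 -0.199
vertex 2.564 1.962 -0.986
endloop
endfacet
facet normal 0.937 0.258 -0.235
outer loop
vertex 3.555 2.52 0.606
vertex 3.541 1.733 -0.312
vertex 3.183 2.874 -0.489
endloop
endfacet
facet normal -0.979 0.156 0.132
outer loop
vertex -0.959 -0.735 0.651
vertex -0.549 0.833 1.84
vertex -0.969 -0.178 -0.081
endloop
endfacet
facet normal -0.204 -0.780 -0.591
outer loop
vertex 0.509 -0.413 -0.28
vertex -0.959 -0.735 0.651
vertex -0.969 -0.178 -0.081
endloop
endfacet
facet normal -0.979 0.156 0.132
outer loop
vertex -0.969 -0.178 -0.081
vertex -0.549 0.833 1.84
vertex -0.559 1.391 1.108
endloop
endfacet
facet normal -0.011 0.606 -0.796
outer loop
vertex -0.559 1.391 1.108
vertex 0.509 -0.413 -0.28
vertex -0.969 -0.178 -0.081
endloop
endfacet
facet normal 0.011 -0.606 0.795
outer loop
vertex -0.959 -0.735 0.651
vertex 0.929 0.598 1.641
vertex -0.549 0.833 1.84
endloop
endfacet
facet normal -0.204 -0.780 -0.592
outer loop
vertex 0.519 -0.971 0.452
vertex -0.959 -0.735 0.651
vertex 0.509 -0.413 -0.28
endloop
endfacet
facet normal 0.010 -0.606 0.796
outer loop
vertex 0.519 -0.971 0.452
vertex 0.929 0.598 1.641
vertex -0.959 -0.735 0.651
endloop
endfacet
facet normal 0.204 0.780 0.592
outer loop
vertex -0.549 0.833 1.84
vertex 0.929 0.598 1.641
vertex -0.559 1.391 1.108
endloop
endfacet
facet normal -0.010 0.606 -0.795
outer loop
vertex 0.919 1.155 0.909
vertex 0.509 -0.413 -0.28
vertex -0.559 1.391 1.108
endloop
endfacet
facet normal 0.204 0.780 0.591
outer loop
vertex -0.559 1.391 1.108
vertex 0.929 0.598 1.641
vertex 0.919 1.155 0.909
endloop
endfacet
facet normal 0.979 -0.156 -0.132
outer loop
vertex 0.919 1.155 0.909
vertex 0.519 -0.971 0.452
vertex 0.509 -0.413 -0.28
endloop
endfacet
facet normal 0.979 -0.156 -0.132
outer loop
vertex 0.929 0.598 1.641
vertex 0.519 -0.971 0.452
vertex 0.919 1.155 0.909
endloop
endfacet

endsolid
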